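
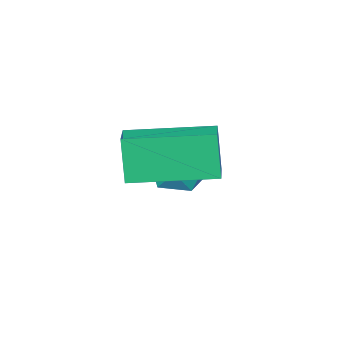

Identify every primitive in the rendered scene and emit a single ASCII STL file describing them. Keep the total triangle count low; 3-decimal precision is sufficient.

solid 
facet normal 0.326 0.944 0.045
outer loop
vertex -2.395 -1.341 1.16
vertex -2.772 -1.246 1.894
vertex -1.988 -1.515 1.862
endloop
endfacet
facet normal 0.782 0.534 -0.321
outer loop
vertex -2.395 -1.341 1.16
vertex -1.988 -1.515 1.862
vertex -1.915 -2.017 1.204
endloop
endfacet
facet normal 0.427 0.247 -0.870
outer loop
vertex -2.395 -1.341 1.16
vertex -1.915 -2.017 1.204
vertex -2.655 -2.057 0.829
endloop
endfacet
facet normal -0.246 0.479 -0.843
outer loop
vertex -2.395 -1.341 1.16
vertex -2.655 -2.057 0.829
vertex -3.185 -1.58 1.255
endloop
endfacet
facet normal -0.309 0.910 -0.276
outer loop
vertex -2.395 -1.341 1.16
vertex -3.185 -1.58 1.255
vertex -2.772 -1.246 1.894
endloop
endfacet
facet normal 0.994 0.005 0.107
outer loop
vertex -1.915 -2.017 1.204
vertex -1.988 -1.515 1.862
vertex -1.995 -2.34 1.965
endloop
endfacet
facet normal 0.257 0.667 0.700
outer loop
vertex -1.988 -1.515 1.862
vertex -2.772 -1.246 1.894
vertex -2.525 -1.863 2.391
endloop
endfacet
facet normal -0.771 0.612 0.179
outer loop
vertex -2.772 -1.246 1.894
vertex -3.185 -1.58 1.255
vertex -3.265 -1.903 2.016
endloop
endfacet
facet normal -0.670 -0.086 -0.737
outer loop
vertex -3.185 -1.58 1.255
vertex -2.655 -2.057 0.829
vertex -3.192 -2.405 1.358
endloop
endfacet
facet normal 0.421 -0.461 -0.781
outer loop
vertex -2.655 -2.057 0.829
vertex -1.915 -2.017 1.204
vertex -2.408 -2.674 1.326
endloop
endfacet
facet normal 0.246 -0.479 0.843
outer loop
vertex -2.785 -2.579 2.06
vertex -1.995 -2.34 1.965
vertex -2.525 -1.863 2.391
endloop
endfacet
facet normal -0.427 -0.247 0.870
outer loop
vertex -2.785 -2.579 2.06
vertex -2.525 -1.863 2.391
vertex -3.265 -1.903 2.016
endloop
endfacet
facet normal -0.782 -0.534 0.321
outer loop
vertex -2.785 -2.579 2.06
vertex -3.265 -1.903 2.016
vertex -3.192 -2.405 1.358
endloop
endfacet
facet normal -0.326 -0.944 -0.045
outer loop
vertex -2.785 -2.579 2.06
vertex -3.192 -2.405 1.358
vertex -2.408 -2.674 1.326
endloop
endfacet
facet normal 0.309 -0.910 0.276
outer loop
vertex -2.785 -2.579 2.06
vertex -2.408 -2.674 1.326
vertex -1.995 -2.34 1.965
endloop
endfacet
facet normal 0.670 0.086 0.737
outer loop
vertex -2.525 -1.863 2.391
vertex -1.995 -2.34 1.965
vertex -1.988 -1.515 1.862
endloop
endfacet
facet normal -0.421 0.461 0.781
outer loop
vertex -3.265 -1.903 2.016
vertex -2.525 -1.863 2.391
vertex -2.772 -1.246 1.894
endloop
endfacet
facet normal -0.994 -0.005 -0.107
outer loop
vertex -3.192 -2.405 1.358
vertex -3.265 -1.903 2.016
vertex -3.185 -1.58 1.255
endloop
endfacet
facet normal -0.257 -0.667 -0.700
outer loop
vertex -2.408 -2.674 1.326
vertex -3.192 -2.405 1.358
vertex -2.655 -2.057 0.829
endloop
endfacet
facet normal 0.771 -0.612 -0.179
outer loop
vertex -1.995 -2.34 1.965
vertex -2.408 -2.674 1.326
vertex -1.915 -2.017 1.204
endloop
endfacet
facet normal -0.684 0.726 0.077
outer loop
vertex -1.583 0.234 4.429
vertex -0.985 0.777 4.619
vertex -1.432 0.51 3.167
endloop
endfacet
facet normal -0.720 -0.655 -0.229
outer loop
vertex 0.045 -1.057 3.001
vertex -1.583 0.234 4.429
vertex -1.432 0.51 3.167
endloop
endfacet
facet normal -0.684 0.726 0.077
outer loop
vertex -1.432 0.51 3.167
vertex -0.985 0.777 4.619
vertex -0.834 1.053 3.358
endloop
endfacet
facet normal 0.117 0.213 -0.970
outer loop
vertex -0.834 1.053 3.358
vertex 0.045 -1.057 3.001
vertex -1.432 0.51 3.167
endloop
endfacet
facet normal -0.116 -0.212 0.970
outer loop
vertex -1.583 0.234 4.429
vertex 0.492 -0.79 4.453
vertex -0.985 0.777 4.619
endloop
endfacet
facet normal -0.720 -0.655 -0.230
outer loop
vertex -0.106 -1.333 4.262
vertex -1.583 0.234 4.429
vertex 0.045 -1.057 3.001
endloop
endfacet
facet normal -0.116 -0.213 0.970
outer loop
vertex -0.106 -1.333 4.262
vertex 0.492 -0.79 4.453
vertex -1.583 0.234 4.429
endloop
endfacet
facet normal 0.720 0.655 0.230
outer loop
vertex -0.985 0.777 4.619
vertex 0.492 -0.79 4.453
vertex -0.834 1.053 3.358
endloop
endfacet
facet normal 0.116 0.212 -0.970
outer loop
vertex 0.643 -0.514 3.191
vertex 0.045 -1.057 3.001
vertex -0.834 1.053 3.358
endloop
endfacet
facet normal 0.720 0.655 0.229
outer loop
vertex -0.834 1.053 3.358
vertex 0.492 -0.79 4.453
vertex 0.643 -0.514 3.191
endloop
endfacet
facet normal 0.684 -0.726 -0.077
outer loop
vertex 0.643 -0.514 3.191
vertex -0.106 -1.333 4.262
vertex 0.045 -1.057 3.001
endloop
endfacet
facet normal 0.684 -0.726 -0.077
outer loop
vertex 0.492 -0.79 4.453
vertex -0.106 -1.333 4.262
vertex 0.643 -0.514 3.191
endloop
endfacet

endsolid


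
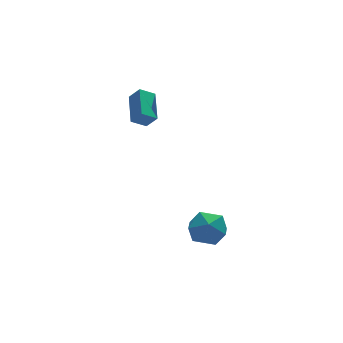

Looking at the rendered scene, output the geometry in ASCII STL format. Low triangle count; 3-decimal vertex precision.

solid 
facet normal -0.442 0.457 -0.772
outer loop
vertex 0.465 3.08 3.417
vertex 1.266 3.004 2.913
vertex -0.097 1.441 2.769
endloop
endfacet
facet normal -0.844 0.080 0.530
outer loop
vertex 0.314 1.016 3.487
vertex 0.465 3.08 3.417
vertex -0.097 1.441 2.769
endloop
endfacet
facet normal -0.442 0.457 -0.772
outer loop
vertex -0.097 1.441 2.769
vertex 1.266 3.004 2.913
vertex 0.704 1.365 2.265
endloop
endfacet
facet normal -0.304 -0.886 -0.350
outer loop
vertex 0.704 1.365 2.265
vertex 0.314 1.016 3.487
vertex -0.097 1.441 2.769
endloop
endfacet
facet normal 0.304 0.886 0.350
outer loop
vertex 0.465 3.08 3.417
vertex 1.677 2.579 3.631
vertex 1.266 3.004 2.913
endloop
endfacet
facet normal -0.844 0.080 0.530
outer loop
vertex 0.876 2.655 4.135
vertex 0.465 3.08 3.417
vertex 0.314 1.016 3.487
endloop
endfacet
facet normal 0.304 0.886 0.350
outer loop
vertex 0.876 2.655 4.135
vertex 1.677 2.579 3.631
vertex 0.465 3.08 3.417
endloop
endfacet
facet normal 0.844 -0.080 -0.530
outer loop
vertex 1.266 3.004 2.913
vertex 1.677 2.579 3.631
vertex 0.704 1.365 2.265
endloop
endfacet
facet normal -0.304 -0.886 -0.350
outer loop
vertex 1.115 0.94 2.983
vertex 0.314 1.016 3.487
vertex 0.704 1.365 2.265
endloop
endfacet
facet normal 0.844 -0.080 -0.530
outer loop
vertex 0.704 1.365 2.265
vertex 1.677 2.579 3.631
vertex 1.115 0.94 2.983
endloop
endfacet
facet normal 0.442 -0.457 0.772
outer loop
vertex 1.115 0.94 2.983
vertex 0.876 2.655 4.135
vertex 0.314 1.016 3.487
endloop
endfacet
facet normal 0.442 -0.457 0.772
outer loop
vertex 1.677 2.579 3.631
vertex 0.876 2.655 4.135
vertex 1.115 0.94 2.983
endloop
endfacet
facet normal 0.096 0.961 -0.260
outer loop
vertex 2.527 -1.91 -4.025
vertex 1.755 -1.618 -3.23
vertex 2.868 -1.656 -2.96
endloop
endfacet
facet normal 0.705 0.605 -0.370
outer loop
vertex 2.527 -1.91 -4.025
vertex 2.868 -1.656 -2.96
vertex 3.337 -2.542 -3.516
endloop
endfacet
facet normal 0.569 0.069 -0.820
outer loop
vertex 2.527 -1.91 -4.025
vertex 3.337 -2.542 -3.516
vertex 2.514 -3.051 -4.13
endloop
endfacet
facet normal -0.125 0.092 -0.988
outer loop
vertex 2.527 -1.91 -4.025
vertex 2.514 -3.051 -4.13
vertex 1.536 -2.48 -3.953
endloop
endfacet
facet normal -0.417 0.644 -0.641
outer loop
vertex 2.527 -1.91 -4.025
vertex 1.536 -2.48 -3.953
vertex 1.755 -1.618 -3.23
endloop
endfacet
facet normal 0.912 0.324 0.253
outer loop
vertex 3.337 -2.542 -3.516
vertex 2.868 -1.656 -2.96
vertex 3.064 -2.64 -2.407
endloop
endfacet
facet normal -0.074 0.900 0.430
outer loop
vertex 2.868 -1.656 -2.96
vertex 1.755 -1.618 -3.23
vertex 2.086 -2.069 -2.23
endloop
endfacet
facet normal -0.903 0.387 -0.188
outer loop
vertex 1.755 -1.618 -3.23
vertex 1.536 -2.48 -3.953
vertex 1.263 -2.578 -2.844
endloop
endfacet
facet normal -0.431 -0.506 -0.747
outer loop
vertex 1.536 -2.48 -3.953
vertex 2.514 -3.051 -4.13
vertex 1.732 -3.464 -3.4
endloop
endfacet
facet normal 0.691 -0.545 -0.475
outer loop
vertex 2.514 -3.051 -4.13
vertex 3.337 -2.542 -3.516
vertex 2.845 -3.502 -3.13
endloop
endfacet
facet normal 0.125 -0.092 0.988
outer loop
vertex 2.073 -3.21 -2.335
vertex 3.064 -2.64 -2.407
vertex 2.086 -2.069 -2.23
endloop
endfacet
facet normal -0.569 -0.069 0.820
outer loop
vertex 2.073 -3.21 -2.335
vertex 2.086 -2.069 -2.23
vertex 1.263 -2.578 -2.844
endloop
endfacet
facet normal -0.705 -0.605 0.370
outer loop
vertex 2.073 -3.21 -2.335
vertex 1.263 -2.578 -2.844
vertex 1.732 -3.464 -3.4
endloop
endfacet
facet normal -0.096 -0.961 0.260
outer loop
vertex 2.073 -3.21 -2.335
vertex 1.732 -3.464 -3.4
vertex 2.845 -3.502 -3.13
endloop
endfacet
facet normal 0.417 -0.644 0.641
outer loop
vertex 2.073 -3.21 -2.335
vertex 2.845 -3.502 -3.13
vertex 3.064 -2.64 -2.407
endloop
endfacet
facet normal 0.431 0.506 0.747
outer loop
vertex 2.086 -2.069 -2.23
vertex 3.064 -2.64 -2.407
vertex 2.868 -1.656 -2.96
endloop
endfacet
facet normal -0.691 0.545 0.475
outer loop
vertex 1.263 -2.578 -2.844
vertex 2.086 -2.069 -2.23
vertex 1.755 -1.618 -3.23
endloop
endfacet
facet normal -0.912 -0.324 -0.253
outer loop
vertex 1.732 -3.464 -3.4
vertex 1.263 -2.578 -2.844
vertex 1.536 -2.48 -3.953
endloop
endfacet
facet normal 0.074 -0.900 -0.430
outer loop
vertex 2.845 -3.502 -3.13
vertex 1.732 -3.464 -3.4
vertex 2.514 -3.051 -4.13
endloop
endfacet
facet normal 0.903 -0.387 0.188
outer loop
vertex 3.064 -2.64 -2.407
vertex 2.845 -3.502 -3.13
vertex 3.337 -2.542 -3.516
endloop
endfacet

endsolid


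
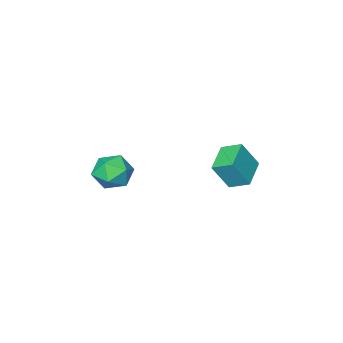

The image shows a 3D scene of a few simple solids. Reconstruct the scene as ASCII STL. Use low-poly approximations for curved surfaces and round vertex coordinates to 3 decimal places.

solid 
facet normal 0.456 0.666 -0.591
outer loop
vertex 0.635 -3.82 -1.459
vertex -0.017 -3.109 -1.161
vertex 0.844 -3.248 -0.654
endloop
endfacet
facet normal 0.917 0.172 -0.360
outer loop
vertex 0.635 -3.82 -1.459
vertex 0.844 -3.248 -0.654
vertex 1.038 -4.238 -0.634
endloop
endfacet
facet normal 0.677 -0.468 -0.568
outer loop
vertex 0.635 -3.82 -1.459
vertex 1.038 -4.238 -0.634
vertex 0.296 -4.712 -1.128
endloop
endfacet
facet normal 0.068 -0.370 -0.927
outer loop
vertex 0.635 -3.82 -1.459
vertex 0.296 -4.712 -1.128
vertex -0.356 -4.014 -1.454
endloop
endfacet
facet normal -0.069 0.331 -0.941
outer loop
vertex 0.635 -3.82 -1.459
vertex -0.356 -4.014 -1.454
vertex -0.017 -3.109 -1.161
endloop
endfacet
facet normal 0.917 0.187 0.352
outer loop
vertex 1.038 -4.238 -0.634
vertex 0.844 -3.248 -0.654
vertex 0.636 -3.786 0.174
endloop
endfacet
facet normal 0.171 0.985 -0.021
outer loop
vertex 0.844 -3.248 -0.654
vertex -0.017 -3.109 -1.161
vertex -0.016 -3.088 -0.152
endloop
endfacet
facet normal -0.678 0.444 -0.586
outer loop
vertex -0.017 -3.109 -1.161
vertex -0.356 -4.014 -1.454
vertex -0.758 -3.562 -0.646
endloop
endfacet
facet normal -0.457 -0.689 -0.563
outer loop
vertex -0.356 -4.014 -1.454
vertex 0.296 -4.712 -1.128
vertex -0.564 -4.552 -0.626
endloop
endfacet
facet normal 0.530 -0.848 0.017
outer loop
vertex 0.296 -4.712 -1.128
vertex 1.038 -4.238 -0.634
vertex 0.297 -4.691 -0.119
endloop
endfacet
facet normal -0.068 0.370 0.927
outer loop
vertex -0.355 -3.98 0.179
vertex 0.636 -3.786 0.174
vertex -0.016 -3.088 -0.152
endloop
endfacet
facet normal -0.677 0.468 0.568
outer loop
vertex -0.355 -3.98 0.179
vertex -0.016 -3.088 -0.152
vertex -0.758 -3.562 -0.646
endloop
endfacet
facet normal -0.917 -0.172 0.360
outer loop
vertex -0.355 -3.98 0.179
vertex -0.758 -3.562 -0.646
vertex -0.564 -4.552 -0.626
endloop
endfacet
facet normal -0.456 -0.666 0.591
outer loop
vertex -0.355 -3.98 0.179
vertex -0.564 -4.552 -0.626
vertex 0.297 -4.691 -0.119
endloop
endfacet
facet normal 0.069 -0.331 0.941
outer loop
vertex -0.355 -3.98 0.179
vertex 0.297 -4.691 -0.119
vertex 0.636 -3.786 0.174
endloop
endfacet
facet normal 0.457 0.689 0.563
outer loop
vertex -0.016 -3.088 -0.152
vertex 0.636 -3.786 0.174
vertex 0.844 -3.248 -0.654
endloop
endfacet
facet normal -0.530 0.848 -0.017
outer loop
vertex -0.758 -3.562 -0.646
vertex -0.016 -3.088 -0.152
vertex -0.017 -3.109 -1.161
endloop
endfacet
facet normal -0.917 -0.187 -0.352
outer loop
vertex -0.564 -4.552 -0.626
vertex -0.758 -3.562 -0.646
vertex -0.356 -4.014 -1.454
endloop
endfacet
facet normal -0.171 -0.985 0.021
outer loop
vertex 0.297 -4.691 -0.119
vertex -0.564 -4.552 -0.626
vertex 0.296 -4.712 -1.128
endloop
endfacet
facet normal 0.678 -0.444 0.586
outer loop
vertex 0.636 -3.786 0.174
vertex 0.297 -4.691 -0.119
vertex 1.038 -4.238 -0.634
endloop
endfacet
facet normal -0.783 -0.560 0.271
outer loop
vertex -2.381 0.382 2.113
vertex -2.812 1.196 2.55
vertex -3.051 0.706 0.845
endloop
endfacet
facet normal 0.424 -0.798 -0.428
outer loop
vertex -1.908 1.524 0.45
vertex -2.381 0.382 2.113
vertex -3.051 0.706 0.845
endloop
endfacet
facet normal -0.783 -0.560 0.271
outer loop
vertex -3.051 0.706 0.845
vertex -2.812 1.196 2.55
vertex -3.483 1.521 1.282
endloop
endfacet
facet normal -0.456 0.221 -0.862
outer loop
vertex -3.483 1.521 1.282
vertex -1.908 1.524 0.45
vertex -3.051 0.706 0.845
endloop
endfacet
facet normal 0.456 -0.221 0.862
outer loop
vertex -2.381 0.382 2.113
vertex -1.669 2.014 2.155
vertex -2.812 1.196 2.55
endloop
endfacet
facet normal 0.423 -0.799 -0.428
outer loop
vertex -1.237 1.199 1.718
vertex -2.381 0.382 2.113
vertex -1.908 1.524 0.45
endloop
endfacet
facet normal 0.456 -0.221 0.862
outer loop
vertex -1.237 1.199 1.718
vertex -1.669 2.014 2.155
vertex -2.381 0.382 2.113
endloop
endfacet
facet normal -0.423 0.798 0.429
outer loop
vertex -2.812 1.196 2.55
vertex -1.669 2.014 2.155
vertex -3.483 1.521 1.282
endloop
endfacet
facet normal -0.456 0.221 -0.862
outer loop
vertex -2.339 2.338 0.887
vertex -1.908 1.524 0.45
vertex -3.483 1.521 1.282
endloop
endfacet
facet normal -0.423 0.799 0.428
outer loop
vertex -3.483 1.521 1.282
vertex -1.669 2.014 2.155
vertex -2.339 2.338 0.887
endloop
endfacet
facet normal 0.783 0.560 -0.271
outer loop
vertex -2.339 2.338 0.887
vertex -1.237 1.199 1.718
vertex -1.908 1.524 0.45
endloop
endfacet
facet normal 0.783 0.560 -0.271
outer loop
vertex -1.669 2.014 2.155
vertex -1.237 1.199 1.718
vertex -2.339 2.338 0.887
endloop
endfacet

endsolid


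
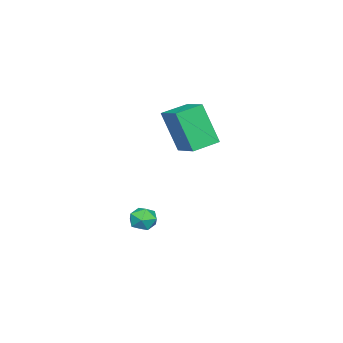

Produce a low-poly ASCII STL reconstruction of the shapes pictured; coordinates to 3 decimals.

solid 
facet normal 0.407 0.654 0.638
outer loop
vertex 3.242 0.282 -1.48
vertex 3.258 -0.207 -0.989
vertex 3.799 -0.127 -1.416
endloop
endfacet
facet normal 0.594 0.804 -0.033
outer loop
vertex 3.242 0.282 -1.48
vertex 3.799 -0.127 -1.416
vertex 3.553 0.029 -2.046
endloop
endfacet
facet normal -0.002 0.913 -0.409
outer loop
vertex 3.242 0.282 -1.48
vertex 3.553 0.029 -2.046
vertex 2.861 0.044 -2.009
endloop
endfacet
facet normal -0.558 0.829 0.029
outer loop
vertex 3.242 0.282 -1.48
vertex 2.861 0.044 -2.009
vertex 2.678 -0.102 -1.355
endloop
endfacet
facet normal -0.306 0.670 0.677
outer loop
vertex 3.242 0.282 -1.48
vertex 2.678 -0.102 -1.355
vertex 3.258 -0.207 -0.989
endloop
endfacet
facet normal 0.924 0.232 -0.303
outer loop
vertex 3.553 0.029 -2.046
vertex 3.799 -0.127 -1.416
vertex 3.762 -0.618 -1.905
endloop
endfacet
facet normal 0.621 -0.011 0.784
outer loop
vertex 3.799 -0.127 -1.416
vertex 3.258 -0.207 -0.989
vertex 3.579 -0.764 -1.251
endloop
endfacet
facet normal -0.532 0.013 0.847
outer loop
vertex 3.258 -0.207 -0.989
vertex 2.678 -0.102 -1.355
vertex 2.887 -0.749 -1.214
endloop
endfacet
facet normal -0.941 0.272 -0.202
outer loop
vertex 2.678 -0.102 -1.355
vertex 2.861 0.044 -2.009
vertex 2.641 -0.593 -1.844
endloop
endfacet
facet normal -0.040 0.406 -0.913
outer loop
vertex 2.861 0.044 -2.009
vertex 3.553 0.029 -2.046
vertex 3.182 -0.513 -2.271
endloop
endfacet
facet normal 0.558 -0.829 -0.029
outer loop
vertex 3.198 -1.002 -1.78
vertex 3.762 -0.618 -1.905
vertex 3.579 -0.764 -1.251
endloop
endfacet
facet normal 0.002 -0.913 0.409
outer loop
vertex 3.198 -1.002 -1.78
vertex 3.579 -0.764 -1.251
vertex 2.887 -0.749 -1.214
endloop
endfacet
facet normal -0.594 -0.804 0.033
outer loop
vertex 3.198 -1.002 -1.78
vertex 2.887 -0.749 -1.214
vertex 2.641 -0.593 -1.844
endloop
endfacet
facet normal -0.407 -0.654 -0.638
outer loop
vertex 3.198 -1.002 -1.78
vertex 2.641 -0.593 -1.844
vertex 3.182 -0.513 -2.271
endloop
endfacet
facet normal 0.306 -0.670 -0.677
outer loop
vertex 3.198 -1.002 -1.78
vertex 3.182 -0.513 -2.271
vertex 3.762 -0.618 -1.905
endloop
endfacet
facet normal 0.941 -0.272 0.202
outer loop
vertex 3.579 -0.764 -1.251
vertex 3.762 -0.618 -1.905
vertex 3.799 -0.127 -1.416
endloop
endfacet
facet normal 0.040 -0.406 0.913
outer loop
vertex 2.887 -0.749 -1.214
vertex 3.579 -0.764 -1.251
vertex 3.258 -0.207 -0.989
endloop
endfacet
facet normal -0.924 -0.232 0.303
outer loop
vertex 2.641 -0.593 -1.844
vertex 2.887 -0.749 -1.214
vertex 2.678 -0.102 -1.355
endloop
endfacet
facet normal -0.621 0.011 -0.784
outer loop
vertex 3.182 -0.513 -2.271
vertex 2.641 -0.593 -1.844
vertex 2.861 0.044 -2.009
endloop
endfacet
facet normal 0.532 -0.013 -0.847
outer loop
vertex 3.762 -0.618 -1.905
vertex 3.182 -0.513 -2.271
vertex 3.553 0.029 -2.046
endloop
endfacet
facet normal -0.827 0.527 0.199
outer loop
vertex 0.579 0.347 4.187
vertex 1.411 1.466 4.683
vertex 0.635 1.179 2.216
endloop
endfacet
facet normal -0.563 -0.756 -0.335
outer loop
vertex 1.709 0.494 1.957
vertex 0.579 0.347 4.187
vertex 0.635 1.179 2.216
endloop
endfacet
facet normal -0.827 0.527 0.199
outer loop
vertex 0.635 1.179 2.216
vertex 1.411 1.466 4.683
vertex 1.467 2.298 2.712
endloop
endfacet
facet normal 0.026 0.389 -0.921
outer loop
vertex 1.467 2.298 2.712
vertex 1.709 0.494 1.957
vertex 0.635 1.179 2.216
endloop
endfacet
facet normal -0.026 -0.389 0.921
outer loop
vertex 0.579 0.347 4.187
vertex 2.485 0.781 4.424
vertex 1.411 1.466 4.683
endloop
endfacet
facet normal -0.563 -0.756 -0.335
outer loop
vertex 1.653 -0.338 3.928
vertex 0.579 0.347 4.187
vertex 1.709 0.494 1.957
endloop
endfacet
facet normal -0.026 -0.389 0.921
outer loop
vertex 1.653 -0.338 3.928
vertex 2.485 0.781 4.424
vertex 0.579 0.347 4.187
endloop
endfacet
facet normal 0.563 0.756 0.335
outer loop
vertex 1.411 1.466 4.683
vertex 2.485 0.781 4.424
vertex 1.467 2.298 2.712
endloop
endfacet
facet normal 0.026 0.389 -0.921
outer loop
vertex 2.541 1.613 2.453
vertex 1.709 0.494 1.957
vertex 1.467 2.298 2.712
endloop
endfacet
facet normal 0.563 0.756 0.335
outer loop
vertex 1.467 2.298 2.712
vertex 2.485 0.781 4.424
vertex 2.541 1.613 2.453
endloop
endfacet
facet normal 0.827 -0.527 -0.199
outer loop
vertex 2.541 1.613 2.453
vertex 1.653 -0.338 3.928
vertex 1.709 0.494 1.957
endloop
endfacet
facet normal 0.827 -0.527 -0.199
outer loop
vertex 2.485 0.781 4.424
vertex 1.653 -0.338 3.928
vertex 2.541 1.613 2.453
endloop
endfacet

endsolid


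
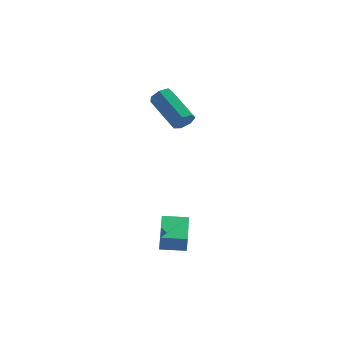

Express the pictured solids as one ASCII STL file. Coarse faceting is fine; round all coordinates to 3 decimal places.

solid 
facet normal 0.455 -0.774 -0.440
outer loop
vertex 1.447 2.006 3.297
vertex 1.096 2.087 2.792
vertex 1.648 2.337 2.923
endloop
endfacet
facet normal 0.808 0.153 0.570
outer loop
vertex 1.447 2.006 3.297
vertex 1.648 2.337 2.923
vertex 0.474 3.653 4.234
endloop
endfacet
facet normal 0.808 0.153 0.570
outer loop
vertex 0.474 3.653 4.234
vertex 1.648 2.337 2.923
vertex 0.675 3.984 3.86
endloop
endfacet
facet normal -0.457 0.773 0.439
outer loop
vertex 0.474 3.653 4.234
vertex 0.675 3.984 3.86
vertex 0.124 3.733 3.728
endloop
endfacet
facet normal 0.455 -0.774 -0.441
outer loop
vertex 1.648 2.337 2.923
vertex 1.096 2.087 2.792
vertex 1.434 2.48 2.451
endloop
endfacet
facet normal 0.796 0.576 -0.186
outer loop
vertex 1.648 2.337 2.923
vertex 1.434 2.48 2.451
vertex 0.675 3.984 3.86
endloop
endfacet
facet normal 0.796 0.576 -0.186
outer loop
vertex 0.675 3.984 3.86
vertex 1.434 2.48 2.451
vertex 0.461 4.127 3.388
endloop
endfacet
facet normal -0.457 0.772 0.441
outer loop
vertex 0.675 3.984 3.86
vertex 0.461 4.127 3.388
vertex 0.124 3.733 3.728
endloop
endfacet
facet normal 0.456 -0.774 -0.439
outer loop
vertex 1.434 2.48 2.451
vertex 1.096 2.087 2.792
vertex 0.965 2.326 2.235
endloop
endfacet
facet normal 0.184 0.566 -0.804
outer loop
vertex 1.434 2.48 2.451
vertex 0.965 2.326 2.235
vertex 0.461 4.127 3.388
endloop
endfacet
facet normal 0.184 0.566 -0.804
outer loop
vertex 0.461 4.127 3.388
vertex 0.965 2.326 2.235
vertex -0.008 3.973 3.172
endloop
endfacet
facet normal -0.457 0.772 0.442
outer loop
vertex 0.461 4.127 3.388
vertex -0.008 3.973 3.172
vertex 0.124 3.733 3.728
endloop
endfacet
facet normal 0.458 -0.773 -0.439
outer loop
vertex 0.965 2.326 2.235
vertex 1.096 2.087 2.792
vertex 0.596 1.992 2.438
endloop
endfacet
facet normal -0.565 0.129 -0.815
outer loop
vertex 0.965 2.326 2.235
vertex 0.596 1.992 2.438
vertex -0.008 3.973 3.172
endloop
endfacet
facet normal -0.565 0.129 -0.815
outer loop
vertex -0.008 3.973 3.172
vertex 0.596 1.992 2.438
vertex -0.377 3.639 3.375
endloop
endfacet
facet normal -0.456 0.772 0.442
outer loop
vertex -0.008 3.973 3.172
vertex -0.377 3.639 3.375
vertex 0.124 3.733 3.728
endloop
endfacet
facet normal 0.458 -0.773 -0.439
outer loop
vertex 0.596 1.992 2.438
vertex 1.096 2.087 2.792
vertex 0.603 1.729 2.908
endloop
endfacet
facet normal -0.889 -0.404 -0.213
outer loop
vertex 0.596 1.992 2.438
vertex 0.603 1.729 2.908
vertex -0.377 3.639 3.375
endloop
endfacet
facet normal -0.889 -0.404 -0.213
outer loop
vertex -0.377 3.639 3.375
vertex 0.603 1.729 2.908
vertex -0.37 3.376 3.845
endloop
endfacet
facet normal -0.455 0.774 0.440
outer loop
vertex -0.377 3.639 3.375
vertex -0.37 3.376 3.845
vertex 0.124 3.733 3.728
endloop
endfacet
facet normal 0.458 -0.773 -0.440
outer loop
vertex 0.603 1.729 2.908
vertex 1.096 2.087 2.792
vertex 0.982 1.736 3.29
endloop
endfacet
facet normal -0.543 -0.634 0.550
outer loop
vertex 0.603 1.729 2.908
vertex 0.982 1.736 3.29
vertex -0.37 3.376 3.845
endloop
endfacet
facet normal -0.543 -0.634 0.550
outer loop
vertex -0.37 3.376 3.845
vertex 0.982 1.736 3.29
vertex 0.009 3.383 4.227
endloop
endfacet
facet normal -0.456 0.775 0.438
outer loop
vertex -0.37 3.376 3.845
vertex 0.009 3.383 4.227
vertex 0.124 3.733 3.728
endloop
endfacet
facet normal 0.456 -0.773 -0.441
outer loop
vertex 0.982 1.736 3.29
vertex 1.096 2.087 2.792
vertex 1.447 2.006 3.297
endloop
endfacet
facet normal 0.211 -0.386 0.898
outer loop
vertex 0.982 1.736 3.29
vertex 1.447 2.006 3.297
vertex 0.009 3.383 4.227
endloop
endfacet
facet normal 0.211 -0.386 0.898
outer loop
vertex 0.009 3.383 4.227
vertex 1.447 2.006 3.297
vertex 0.474 3.653 4.234
endloop
endfacet
facet normal -0.456 0.775 0.438
outer loop
vertex 0.009 3.383 4.227
vertex 0.474 3.653 4.234
vertex 0.124 3.733 3.728
endloop
endfacet
facet normal -0.991 0.116 0.059
outer loop
vertex -0.357 -1.704 -2.702
vertex -0.125 0.144 -2.444
vertex -0.394 -1.576 -3.582
endloop
endfacet
facet normal -0.124 -0.983 -0.138
outer loop
vertex 0.865 -1.724 -3.656
vertex -0.357 -1.704 -2.702
vertex -0.394 -1.576 -3.582
endloop
endfacet
facet normal -0.991 0.116 0.059
outer loop
vertex -0.394 -1.576 -3.582
vertex -0.125 0.144 -2.444
vertex -0.162 0.272 -3.324
endloop
endfacet
facet normal -0.041 0.143 -0.989
outer loop
vertex -0.162 0.272 -3.324
vertex 0.865 -1.724 -3.656
vertex -0.394 -1.576 -3.582
endloop
endfacet
facet normal 0.041 -0.143 0.989
outer loop
vertex -0.357 -1.704 -2.702
vertex 1.134 -0.004 -2.518
vertex -0.125 0.144 -2.444
endloop
endfacet
facet normal -0.124 -0.983 -0.138
outer loop
vertex 0.902 -1.852 -2.776
vertex -0.357 -1.704 -2.702
vertex 0.865 -1.724 -3.656
endloop
endfacet
facet normal 0.041 -0.143 0.989
outer loop
vertex 0.902 -1.852 -2.776
vertex 1.134 -0.004 -2.518
vertex -0.357 -1.704 -2.702
endloop
endfacet
facet normal 0.124 0.983 0.138
outer loop
vertex -0.125 0.144 -2.444
vertex 1.134 -0.004 -2.518
vertex -0.162 0.272 -3.324
endloop
endfacet
facet normal -0.041 0.143 -0.989
outer loop
vertex 1.097 0.124 -3.398
vertex 0.865 -1.724 -3.656
vertex -0.162 0.272 -3.324
endloop
endfacet
facet normal 0.124 0.983 0.138
outer loop
vertex -0.162 0.272 -3.324
vertex 1.134 -0.004 -2.518
vertex 1.097 0.124 -3.398
endloop
endfacet
facet normal 0.991 -0.116 -0.059
outer loop
vertex 1.097 0.124 -3.398
vertex 0.902 -1.852 -2.776
vertex 0.865 -1.724 -3.656
endloop
endfacet
facet normal 0.991 -0.116 -0.059
outer loop
vertex 1.134 -0.004 -2.518
vertex 0.902 -1.852 -2.776
vertex 1.097 0.124 -3.398
endloop
endfacet

endsolid


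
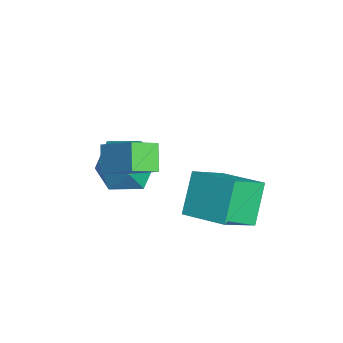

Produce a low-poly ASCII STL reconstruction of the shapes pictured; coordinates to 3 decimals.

solid 
facet normal -0.741 0.244 0.626
outer loop
vertex -1.713 -0.909 -0.006
vertex -0.729 -0.136 0.858
vertex -1.933 0.107 -0.663
endloop
endfacet
facet normal -0.648 -0.508 -0.568
outer loop
vertex -1.111 -0.164 -1.358
vertex -1.713 -0.909 -0.006
vertex -1.933 0.107 -0.663
endloop
endfacet
facet normal -0.741 0.244 0.626
outer loop
vertex -1.933 0.107 -0.663
vertex -0.729 -0.136 0.858
vertex -0.95 0.88 0.2
endloop
endfacet
facet normal -0.180 0.826 -0.535
outer loop
vertex -0.95 0.88 0.2
vertex -1.111 -0.164 -1.358
vertex -1.933 0.107 -0.663
endloop
endfacet
facet normal 0.180 -0.826 0.534
outer loop
vertex -1.713 -0.909 -0.006
vertex 0.093 -0.407 0.163
vertex -0.729 -0.136 0.858
endloop
endfacet
facet normal -0.647 -0.509 -0.568
outer loop
vertex -0.89 -1.18 -0.7
vertex -1.713 -0.909 -0.006
vertex -1.111 -0.164 -1.358
endloop
endfacet
facet normal 0.179 -0.826 0.535
outer loop
vertex -0.89 -1.18 -0.7
vertex 0.093 -0.407 0.163
vertex -1.713 -0.909 -0.006
endloop
endfacet
facet normal 0.648 0.508 0.568
outer loop
vertex -0.729 -0.136 0.858
vertex 0.093 -0.407 0.163
vertex -0.95 0.88 0.2
endloop
endfacet
facet normal -0.179 0.826 -0.535
outer loop
vertex -0.127 0.609 -0.494
vertex -1.111 -0.164 -1.358
vertex -0.95 0.88 0.2
endloop
endfacet
facet normal 0.647 0.508 0.569
outer loop
vertex -0.95 0.88 0.2
vertex 0.093 -0.407 0.163
vertex -0.127 0.609 -0.494
endloop
endfacet
facet normal 0.741 -0.244 -0.626
outer loop
vertex -0.127 0.609 -0.494
vertex -0.89 -1.18 -0.7
vertex -1.111 -0.164 -1.358
endloop
endfacet
facet normal 0.741 -0.244 -0.626
outer loop
vertex 0.093 -0.407 0.163
vertex -0.89 -1.18 -0.7
vertex -0.127 0.609 -0.494
endloop
endfacet
facet normal 0.569 0.327 0.755
outer loop
vertex -2.437 1.302 -2.59
vertex -2.964 0.483 -1.838
vertex -1.953 0.178 -2.468
endloop
endfacet
facet normal 0.905 0.404 0.130
outer loop
vertex -2.437 1.302 -2.59
vertex -1.953 0.178 -2.468
vertex -2.025 0.698 -3.58
endloop
endfacet
facet normal 0.500 0.816 -0.290
outer loop
vertex -2.437 1.302 -2.59
vertex -2.025 0.698 -3.58
vertex -3.082 1.326 -3.637
endloop
endfacet
facet normal -0.087 0.993 0.076
outer loop
vertex -2.437 1.302 -2.59
vertex -3.082 1.326 -3.637
vertex -3.662 1.193 -2.561
endloop
endfacet
facet normal -0.044 0.691 0.721
outer loop
vertex -2.437 1.302 -2.59
vertex -3.662 1.193 -2.561
vertex -2.964 0.483 -1.838
endloop
endfacet
facet normal 0.955 -0.240 -0.174
outer loop
vertex -2.025 0.698 -3.58
vertex -1.953 0.178 -2.468
vertex -2.298 -0.493 -3.439
endloop
endfacet
facet normal 0.411 -0.364 0.836
outer loop
vertex -1.953 0.178 -2.468
vertex -2.964 0.483 -1.838
vertex -2.878 -0.626 -2.363
endloop
endfacet
facet normal -0.581 0.226 0.782
outer loop
vertex -2.964 0.483 -1.838
vertex -3.662 1.193 -2.561
vertex -3.935 0.002 -2.42
endloop
endfacet
facet normal -0.650 0.713 -0.262
outer loop
vertex -3.662 1.193 -2.561
vertex -3.082 1.326 -3.637
vertex -4.007 0.522 -3.532
endloop
endfacet
facet normal 0.300 0.427 -0.853
outer loop
vertex -3.082 1.326 -3.637
vertex -2.025 0.698 -3.58
vertex -2.996 0.217 -4.162
endloop
endfacet
facet normal 0.087 -0.993 -0.076
outer loop
vertex -3.523 -0.602 -3.41
vertex -2.298 -0.493 -3.439
vertex -2.878 -0.626 -2.363
endloop
endfacet
facet normal -0.500 -0.816 0.290
outer loop
vertex -3.523 -0.602 -3.41
vertex -2.878 -0.626 -2.363
vertex -3.935 0.002 -2.42
endloop
endfacet
facet normal -0.905 -0.404 -0.130
outer loop
vertex -3.523 -0.602 -3.41
vertex -3.935 0.002 -2.42
vertex -4.007 0.522 -3.532
endloop
endfacet
facet normal -0.569 -0.327 -0.755
outer loop
vertex -3.523 -0.602 -3.41
vertex -4.007 0.522 -3.532
vertex -2.996 0.217 -4.162
endloop
endfacet
facet normal 0.044 -0.691 -0.721
outer loop
vertex -3.523 -0.602 -3.41
vertex -2.996 0.217 -4.162
vertex -2.298 -0.493 -3.439
endloop
endfacet
facet normal 0.650 -0.713 0.262
outer loop
vertex -2.878 -0.626 -2.363
vertex -2.298 -0.493 -3.439
vertex -1.953 0.178 -2.468
endloop
endfacet
facet normal -0.300 -0.427 0.853
outer loop
vertex -3.935 0.002 -2.42
vertex -2.878 -0.626 -2.363
vertex -2.964 0.483 -1.838
endloop
endfacet
facet normal -0.955 0.240 0.174
outer loop
vertex -4.007 0.522 -3.532
vertex -3.935 0.002 -2.42
vertex -3.662 1.193 -2.561
endloop
endfacet
facet normal -0.411 0.364 -0.836
outer loop
vertex -2.996 0.217 -4.162
vertex -4.007 0.522 -3.532
vertex -3.082 1.326 -3.637
endloop
endfacet
facet normal 0.581 -0.226 -0.782
outer loop
vertex -2.298 -0.493 -3.439
vertex -2.996 0.217 -4.162
vertex -2.025 0.698 -3.58
endloop
endfacet
facet normal -0.771 -0.579 -0.264
outer loop
vertex 0.384 1.237 -2.699
vertex -0.579 1.96 -1.471
vertex -0.209 2.605 -3.971
endloop
endfacet
facet normal 0.561 -0.420 -0.713
outer loop
vertex 1.139 3.62 -3.509
vertex 0.384 1.237 -2.699
vertex -0.209 2.605 -3.971
endloop
endfacet
facet normal -0.771 -0.580 -0.264
outer loop
vertex -0.209 2.605 -3.971
vertex -0.579 1.96 -1.471
vertex -1.173 3.328 -2.743
endloop
endfacet
facet normal -0.303 0.698 -0.649
outer loop
vertex -1.173 3.328 -2.743
vertex 1.139 3.62 -3.509
vertex -0.209 2.605 -3.971
endloop
endfacet
facet normal 0.303 -0.698 0.649
outer loop
vertex 0.384 1.237 -2.699
vertex 0.769 2.975 -1.009
vertex -0.579 1.96 -1.471
endloop
endfacet
facet normal 0.561 -0.420 -0.714
outer loop
vertex 1.733 2.252 -2.237
vertex 0.384 1.237 -2.699
vertex 1.139 3.62 -3.509
endloop
endfacet
facet normal 0.303 -0.698 0.649
outer loop
vertex 1.733 2.252 -2.237
vertex 0.769 2.975 -1.009
vertex 0.384 1.237 -2.699
endloop
endfacet
facet normal -0.561 0.420 0.714
outer loop
vertex -0.579 1.96 -1.471
vertex 0.769 2.975 -1.009
vertex -1.173 3.328 -2.743
endloop
endfacet
facet normal -0.303 0.698 -0.649
outer loop
vertex 0.176 4.343 -2.281
vertex 1.139 3.62 -3.509
vertex -1.173 3.328 -2.743
endloop
endfacet
facet normal -0.561 0.420 0.713
outer loop
vertex -1.173 3.328 -2.743
vertex 0.769 2.975 -1.009
vertex 0.176 4.343 -2.281
endloop
endfacet
facet normal 0.771 0.580 0.263
outer loop
vertex 0.176 4.343 -2.281
vertex 1.733 2.252 -2.237
vertex 1.139 3.62 -3.509
endloop
endfacet
facet normal 0.771 0.580 0.264
outer loop
vertex 0.769 2.975 -1.009
vertex 1.733 2.252 -2.237
vertex 0.176 4.343 -2.281
endloop
endfacet

endsolid


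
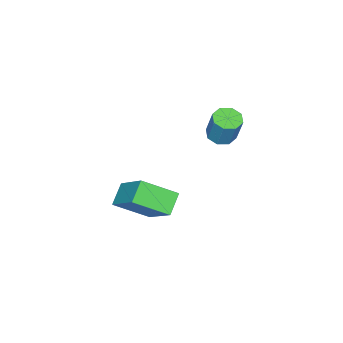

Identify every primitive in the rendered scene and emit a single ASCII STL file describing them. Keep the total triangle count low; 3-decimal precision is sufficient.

solid 
facet normal -0.184 -0.333 -0.925
outer loop
vertex -1.415 2.939 -2.03
vertex -1.924 3.173 -2.013
vertex -1.415 3.342 -2.175
endloop
endfacet
facet normal 0.983 -0.062 -0.172
outer loop
vertex -1.415 2.939 -2.03
vertex -1.415 3.342 -2.175
vertex -1.188 3.352 -0.883
endloop
endfacet
facet normal 0.983 -0.062 -0.172
outer loop
vertex -1.188 3.352 -0.883
vertex -1.415 3.342 -2.175
vertex -1.188 3.755 -1.028
endloop
endfacet
facet normal 0.183 0.333 0.925
outer loop
vertex -1.188 3.352 -0.883
vertex -1.188 3.755 -1.028
vertex -1.696 3.587 -0.867
endloop
endfacet
facet normal -0.184 -0.333 -0.925
outer loop
vertex -1.415 3.342 -2.175
vertex -1.924 3.173 -2.013
vertex -1.712 3.647 -2.226
endloop
endfacet
facet normal 0.698 0.619 -0.361
outer loop
vertex -1.415 3.342 -2.175
vertex -1.712 3.647 -2.226
vertex -1.188 3.755 -1.028
endloop
endfacet
facet normal 0.698 0.619 -0.361
outer loop
vertex -1.188 3.755 -1.028
vertex -1.712 3.647 -2.226
vertex -1.485 4.06 -1.079
endloop
endfacet
facet normal 0.183 0.333 0.925
outer loop
vertex -1.188 3.755 -1.028
vertex -1.485 4.06 -1.079
vertex -1.696 3.587 -0.867
endloop
endfacet
facet normal -0.183 -0.333 -0.925
outer loop
vertex -1.712 3.647 -2.226
vertex -1.924 3.173 -2.013
vertex -2.134 3.674 -2.152
endloop
endfacet
facet normal 0.001 0.941 -0.339
outer loop
vertex -1.712 3.647 -2.226
vertex -2.134 3.674 -2.152
vertex -1.485 4.06 -1.079
endloop
endfacet
facet normal 0.001 0.941 -0.339
outer loop
vertex -1.485 4.06 -1.079
vertex -2.134 3.674 -2.152
vertex -1.906 4.087 -1.005
endloop
endfacet
facet normal 0.184 0.333 0.925
outer loop
vertex -1.485 4.06 -1.079
vertex -1.906 4.087 -1.005
vertex -1.696 3.587 -0.867
endloop
endfacet
facet normal -0.183 -0.333 -0.925
outer loop
vertex -2.134 3.674 -2.152
vertex -1.924 3.173 -2.013
vertex -2.432 3.408 -1.997
endloop
endfacet
facet normal -0.695 0.710 -0.117
outer loop
vertex -2.134 3.674 -2.152
vertex -2.432 3.408 -1.997
vertex -1.906 4.087 -1.005
endloop
endfacet
facet normal -0.694 0.711 -0.119
outer loop
vertex -1.906 4.087 -1.005
vertex -2.432 3.408 -1.997
vertex -2.205 3.821 -0.85
endloop
endfacet
facet normal 0.184 0.332 0.925
outer loop
vertex -1.906 4.087 -1.005
vertex -2.205 3.821 -0.85
vertex -1.696 3.587 -0.867
endloop
endfacet
facet normal -0.183 -0.333 -0.925
outer loop
vertex -2.432 3.408 -1.997
vertex -1.924 3.173 -2.013
vertex -2.432 3.005 -1.852
endloop
endfacet
facet normal -0.983 0.062 0.172
outer loop
vertex -2.432 3.408 -1.997
vertex -2.432 3.005 -1.852
vertex -2.205 3.821 -0.85
endloop
endfacet
facet normal -0.983 0.062 0.172
outer loop
vertex -2.205 3.821 -0.85
vertex -2.432 3.005 -1.852
vertex -2.205 3.418 -0.705
endloop
endfacet
facet normal 0.184 0.333 0.925
outer loop
vertex -2.205 3.821 -0.85
vertex -2.205 3.418 -0.705
vertex -1.696 3.587 -0.867
endloop
endfacet
facet normal -0.183 -0.333 -0.925
outer loop
vertex -2.432 3.005 -1.852
vertex -1.924 3.173 -2.013
vertex -2.135 2.7 -1.801
endloop
endfacet
facet normal -0.698 -0.619 0.361
outer loop
vertex -2.432 3.005 -1.852
vertex -2.135 2.7 -1.801
vertex -2.205 3.418 -0.705
endloop
endfacet
facet normal -0.698 -0.619 0.361
outer loop
vertex -2.205 3.418 -0.705
vertex -2.135 2.7 -1.801
vertex -1.908 3.113 -0.654
endloop
endfacet
facet normal 0.184 0.333 0.925
outer loop
vertex -2.205 3.418 -0.705
vertex -1.908 3.113 -0.654
vertex -1.696 3.587 -0.867
endloop
endfacet
facet normal -0.184 -0.333 -0.925
outer loop
vertex -2.135 2.7 -1.801
vertex -1.924 3.173 -2.013
vertex -1.714 2.673 -1.875
endloop
endfacet
facet normal -0.001 -0.941 0.339
outer loop
vertex -2.135 2.7 -1.801
vertex -1.714 2.673 -1.875
vertex -1.908 3.113 -0.654
endloop
endfacet
facet normal -0.001 -0.941 0.339
outer loop
vertex -1.908 3.113 -0.654
vertex -1.714 2.673 -1.875
vertex -1.486 3.086 -0.728
endloop
endfacet
facet normal 0.183 0.333 0.925
outer loop
vertex -1.908 3.113 -0.654
vertex -1.486 3.086 -0.728
vertex -1.696 3.587 -0.867
endloop
endfacet
facet normal -0.184 -0.332 -0.925
outer loop
vertex -1.714 2.673 -1.875
vertex -1.924 3.173 -2.013
vertex -1.415 2.939 -2.03
endloop
endfacet
facet normal 0.693 -0.711 0.118
outer loop
vertex -1.714 2.673 -1.875
vertex -1.415 2.939 -2.03
vertex -1.486 3.086 -0.728
endloop
endfacet
facet normal 0.695 -0.710 0.118
outer loop
vertex -1.486 3.086 -0.728
vertex -1.415 2.939 -2.03
vertex -1.188 3.352 -0.883
endloop
endfacet
facet normal 0.183 0.333 0.925
outer loop
vertex -1.486 3.086 -0.728
vertex -1.188 3.352 -0.883
vertex -1.696 3.587 -0.867
endloop
endfacet
facet normal -0.521 0.704 -0.482
outer loop
vertex 1.168 2.664 -3.569
vertex 1.836 3.997 -2.344
vertex 1.893 2.816 -4.13
endloop
endfacet
facet normal -0.346 -0.691 -0.634
outer loop
vertex 2.644 1.803 -3.436
vertex 1.168 2.664 -3.569
vertex 1.893 2.816 -4.13
endloop
endfacet
facet normal -0.522 0.704 -0.482
outer loop
vertex 1.893 2.816 -4.13
vertex 1.836 3.997 -2.344
vertex 2.561 4.15 -2.906
endloop
endfacet
facet normal 0.780 0.164 -0.604
outer loop
vertex 2.561 4.15 -2.906
vertex 2.644 1.803 -3.436
vertex 1.893 2.816 -4.13
endloop
endfacet
facet normal -0.780 -0.164 0.604
outer loop
vertex 1.168 2.664 -3.569
vertex 2.587 2.984 -1.65
vertex 1.836 3.997 -2.344
endloop
endfacet
facet normal -0.346 -0.691 -0.635
outer loop
vertex 1.919 1.65 -2.874
vertex 1.168 2.664 -3.569
vertex 2.644 1.803 -3.436
endloop
endfacet
facet normal -0.780 -0.164 0.604
outer loop
vertex 1.919 1.65 -2.874
vertex 2.587 2.984 -1.65
vertex 1.168 2.664 -3.569
endloop
endfacet
facet normal 0.346 0.691 0.634
outer loop
vertex 1.836 3.997 -2.344
vertex 2.587 2.984 -1.65
vertex 2.561 4.15 -2.906
endloop
endfacet
facet normal 0.780 0.164 -0.604
outer loop
vertex 3.312 3.136 -2.211
vertex 2.644 1.803 -3.436
vertex 2.561 4.15 -2.906
endloop
endfacet
facet normal 0.346 0.691 0.634
outer loop
vertex 2.561 4.15 -2.906
vertex 2.587 2.984 -1.65
vertex 3.312 3.136 -2.211
endloop
endfacet
facet normal 0.522 -0.704 0.482
outer loop
vertex 3.312 3.136 -2.211
vertex 1.919 1.65 -2.874
vertex 2.644 1.803 -3.436
endloop
endfacet
facet normal 0.521 -0.704 0.483
outer loop
vertex 2.587 2.984 -1.65
vertex 1.919 1.65 -2.874
vertex 3.312 3.136 -2.211
endloop
endfacet

endsolid


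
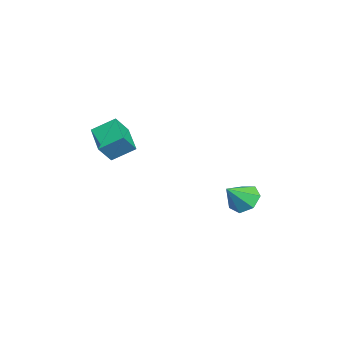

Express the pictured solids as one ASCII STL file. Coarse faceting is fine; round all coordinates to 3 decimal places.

solid 
facet normal -0.529 0.527 -0.665
outer loop
vertex -2.363 4.513 -3.897
vertex -3.186 3.975 -3.669
vertex -2.859 4.833 -3.249
endloop
endfacet
facet normal 0.809 0.417 0.413
outer loop
vertex -2.363 4.513 -3.897
vertex -2.859 4.833 -3.249
vertex -2.314 3.105 -2.571
endloop
endfacet
facet normal -0.529 0.527 -0.665
outer loop
vertex -2.859 4.833 -3.249
vertex -3.186 3.975 -3.669
vertex -3.601 4.507 -2.917
endloop
endfacet
facet normal 0.214 0.414 0.885
outer loop
vertex -2.859 4.833 -3.249
vertex -3.601 4.507 -2.917
vertex -2.314 3.105 -2.571
endloop
endfacet
facet normal -0.529 0.527 -0.665
outer loop
vertex -3.601 4.507 -2.917
vertex -3.186 3.975 -3.669
vertex -4.032 3.78 -3.151
endloop
endfacet
facet normal -0.351 -0.092 0.932
outer loop
vertex -3.601 4.507 -2.917
vertex -4.032 3.78 -3.151
vertex -2.314 3.105 -2.571
endloop
endfacet
facet normal -0.529 0.527 -0.665
outer loop
vertex -4.032 3.78 -3.151
vertex -3.186 3.975 -3.669
vertex -3.825 3.2 -3.775
endloop
endfacet
facet normal -0.459 -0.722 0.519
outer loop
vertex -4.032 3.78 -3.151
vertex -3.825 3.2 -3.775
vertex -2.314 3.105 -2.571
endloop
endfacet
facet normal -0.529 0.527 -0.665
outer loop
vertex -3.825 3.2 -3.775
vertex -3.186 3.975 -3.669
vertex -3.138 3.203 -4.319
endloop
endfacet
facet normal -0.029 -0.999 -0.042
outer loop
vertex -3.825 3.2 -3.775
vertex -3.138 3.203 -4.319
vertex -2.314 3.105 -2.571
endloop
endfacet
facet normal -0.529 0.527 -0.665
outer loop
vertex -3.138 3.203 -4.319
vertex -3.186 3.975 -3.669
vertex -2.487 3.788 -4.373
endloop
endfacet
facet normal 0.616 -0.716 -0.330
outer loop
vertex -3.138 3.203 -4.319
vertex -2.487 3.788 -4.373
vertex -2.314 3.105 -2.571
endloop
endfacet
facet normal -0.529 0.527 -0.665
outer loop
vertex -2.487 3.788 -4.373
vertex -3.186 3.975 -3.669
vertex -2.363 4.513 -3.897
endloop
endfacet
facet normal 0.988 -0.085 -0.127
outer loop
vertex -2.487 3.788 -4.373
vertex -2.363 4.513 -3.897
vertex -2.314 3.105 -2.571
endloop
endfacet
facet normal -0.478 0.428 -0.767
outer loop
vertex -2.151 -1.888 1.495
vertex -0.536 -1.284 0.825
vertex -2.01 -3.135 0.71
endloop
endfacet
facet normal -0.873 -0.326 0.362
outer loop
vertex -1.384 -3.696 1.715
vertex -2.151 -1.888 1.495
vertex -2.01 -3.135 0.71
endloop
endfacet
facet normal -0.478 0.428 -0.767
outer loop
vertex -2.01 -3.135 0.71
vertex -0.536 -1.284 0.825
vertex -0.395 -2.531 0.041
endloop
endfacet
facet normal 0.096 -0.843 -0.530
outer loop
vertex -0.395 -2.531 0.041
vertex -1.384 -3.696 1.715
vertex -2.01 -3.135 0.71
endloop
endfacet
facet normal -0.095 0.843 0.530
outer loop
vertex -2.151 -1.888 1.495
vertex 0.09 -1.845 1.83
vertex -0.536 -1.284 0.825
endloop
endfacet
facet normal -0.873 -0.326 0.362
outer loop
vertex -1.525 -2.449 2.499
vertex -2.151 -1.888 1.495
vertex -1.384 -3.696 1.715
endloop
endfacet
facet normal -0.095 0.842 0.530
outer loop
vertex -1.525 -2.449 2.499
vertex 0.09 -1.845 1.83
vertex -2.151 -1.888 1.495
endloop
endfacet
facet normal 0.873 0.326 -0.362
outer loop
vertex -0.536 -1.284 0.825
vertex 0.09 -1.845 1.83
vertex -0.395 -2.531 0.041
endloop
endfacet
facet normal 0.095 -0.843 -0.530
outer loop
vertex 0.231 -3.092 1.045
vertex -1.384 -3.696 1.715
vertex -0.395 -2.531 0.041
endloop
endfacet
facet normal 0.873 0.327 -0.362
outer loop
vertex -0.395 -2.531 0.041
vertex 0.09 -1.845 1.83
vertex 0.231 -3.092 1.045
endloop
endfacet
facet normal 0.478 -0.428 0.767
outer loop
vertex 0.231 -3.092 1.045
vertex -1.525 -2.449 2.499
vertex -1.384 -3.696 1.715
endloop
endfacet
facet normal 0.478 -0.429 0.767
outer loop
vertex 0.09 -1.845 1.83
vertex -1.525 -2.449 2.499
vertex 0.231 -3.092 1.045
endloop
endfacet

endsolid


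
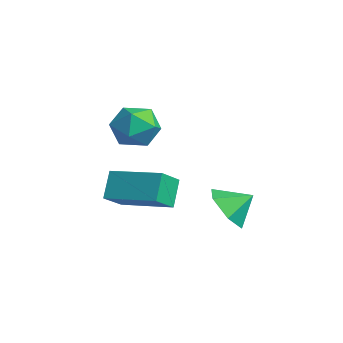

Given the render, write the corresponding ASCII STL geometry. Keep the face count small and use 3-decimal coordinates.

solid 
facet normal -0.784 -0.597 -0.166
outer loop
vertex -0.703 -4.105 -1.211
vertex -1.164 -3.322 -1.85
vertex -0.187 -4.533 -2.108
endloop
endfacet
facet normal 0.414 -0.705 0.575
outer loop
vertex 1.304 -3.398 -1.79
vertex -0.703 -4.105 -1.211
vertex -0.187 -4.533 -2.108
endloop
endfacet
facet normal -0.784 -0.597 -0.167
outer loop
vertex -0.187 -4.533 -2.108
vertex -1.164 -3.322 -1.85
vertex -0.647 -3.75 -2.747
endloop
endfacet
facet normal 0.462 -0.382 -0.801
outer loop
vertex -0.647 -3.75 -2.747
vertex 1.304 -3.398 -1.79
vertex -0.187 -4.533 -2.108
endloop
endfacet
facet normal -0.461 0.382 0.801
outer loop
vertex -0.703 -4.105 -1.211
vertex 0.327 -2.187 -1.532
vertex -1.164 -3.322 -1.85
endloop
endfacet
facet normal 0.414 -0.705 0.575
outer loop
vertex 0.787 -2.97 -0.893
vertex -0.703 -4.105 -1.211
vertex 1.304 -3.398 -1.79
endloop
endfacet
facet normal -0.462 0.382 0.801
outer loop
vertex 0.787 -2.97 -0.893
vertex 0.327 -2.187 -1.532
vertex -0.703 -4.105 -1.211
endloop
endfacet
facet normal -0.414 0.705 -0.575
outer loop
vertex -1.164 -3.322 -1.85
vertex 0.327 -2.187 -1.532
vertex -0.647 -3.75 -2.747
endloop
endfacet
facet normal 0.462 -0.382 -0.801
outer loop
vertex 0.843 -2.615 -2.429
vertex 1.304 -3.398 -1.79
vertex -0.647 -3.75 -2.747
endloop
endfacet
facet normal -0.415 0.705 -0.575
outer loop
vertex -0.647 -3.75 -2.747
vertex 0.327 -2.187 -1.532
vertex 0.843 -2.615 -2.429
endloop
endfacet
facet normal 0.784 0.598 0.167
outer loop
vertex 0.843 -2.615 -2.429
vertex 0.787 -2.97 -0.893
vertex 1.304 -3.398 -1.79
endloop
endfacet
facet normal 0.785 0.597 0.167
outer loop
vertex 0.327 -2.187 -1.532
vertex 0.787 -2.97 -0.893
vertex 0.843 -2.615 -2.429
endloop
endfacet
facet normal -0.303 -0.762 -0.572
outer loop
vertex 1.293 -0.474 -3.597
vertex 0.666 -0.709 -2.952
vertex 0.438 -0.111 -3.627
endloop
endfacet
facet normal 0.383 0.878 -0.288
outer loop
vertex 1.293 -0.474 -3.597
vertex 0.438 -0.111 -3.627
vertex 0.974 0.069 -2.368
endloop
endfacet
facet normal -0.303 -0.762 -0.573
outer loop
vertex 0.438 -0.111 -3.627
vertex 0.666 -0.709 -2.952
vertex -0.19 -0.346 -2.982
endloop
endfacet
facet normal -0.341 0.940 0.011
outer loop
vertex 0.438 -0.111 -3.627
vertex -0.19 -0.346 -2.982
vertex 0.974 0.069 -2.368
endloop
endfacet
facet normal -0.303 -0.762 -0.572
outer loop
vertex -0.19 -0.346 -2.982
vertex 0.666 -0.709 -2.952
vertex 0.038 -0.943 -2.307
endloop
endfacet
facet normal -0.535 0.535 0.654
outer loop
vertex -0.19 -0.346 -2.982
vertex 0.038 -0.943 -2.307
vertex 0.974 0.069 -2.368
endloop
endfacet
facet normal -0.303 -0.762 -0.572
outer loop
vertex 0.038 -0.943 -2.307
vertex 0.666 -0.709 -2.952
vertex 0.894 -1.306 -2.277
endloop
endfacet
facet normal -0.007 0.066 0.998
outer loop
vertex 0.038 -0.943 -2.307
vertex 0.894 -1.306 -2.277
vertex 0.974 0.069 -2.368
endloop
endfacet
facet normal -0.303 -0.762 -0.572
outer loop
vertex 0.894 -1.306 -2.277
vertex 0.666 -0.709 -2.952
vertex 1.521 -1.071 -2.922
endloop
endfacet
facet normal 0.716 0.005 0.698
outer loop
vertex 0.894 -1.306 -2.277
vertex 1.521 -1.071 -2.922
vertex 0.974 0.069 -2.368
endloop
endfacet
facet normal -0.303 -0.762 -0.572
outer loop
vertex 1.521 -1.071 -2.922
vertex 0.666 -0.709 -2.952
vertex 1.293 -0.474 -3.597
endloop
endfacet
facet normal 0.910 0.410 0.055
outer loop
vertex 1.521 -1.071 -2.922
vertex 1.293 -0.474 -3.597
vertex 0.974 0.069 -2.368
endloop
endfacet
facet normal -0.094 0.045 0.995
outer loop
vertex -0.058 -2.957 1.524
vertex -0.584 -3.679 1.507
vertex 0.301 -3.772 1.595
endloop
endfacet
facet normal 0.537 0.305 0.786
outer loop
vertex -0.058 -2.957 1.524
vertex 0.301 -3.772 1.595
vertex 0.696 -3.153 1.085
endloop
endfacet
facet normal 0.415 0.845 0.336
outer loop
vertex -0.058 -2.957 1.524
vertex 0.696 -3.153 1.085
vertex 0.055 -2.678 0.682
endloop
endfacet
facet normal -0.290 0.919 0.266
outer loop
vertex -0.058 -2.957 1.524
vertex 0.055 -2.678 0.682
vertex -0.736 -3.003 0.943
endloop
endfacet
facet normal -0.605 0.425 0.673
outer loop
vertex -0.058 -2.957 1.524
vertex -0.736 -3.003 0.943
vertex -0.584 -3.679 1.507
endloop
endfacet
facet normal 0.879 -0.209 0.428
outer loop
vertex 0.696 -3.153 1.085
vertex 0.301 -3.772 1.595
vertex 0.636 -3.997 0.797
endloop
endfacet
facet normal -0.142 -0.629 0.765
outer loop
vertex 0.301 -3.772 1.595
vertex -0.584 -3.679 1.507
vertex -0.155 -4.322 1.058
endloop
endfacet
facet normal -0.970 -0.014 0.244
outer loop
vertex -0.584 -3.679 1.507
vertex -0.736 -3.003 0.943
vertex -0.796 -3.847 0.655
endloop
endfacet
facet normal -0.460 0.786 -0.414
outer loop
vertex -0.736 -3.003 0.943
vertex 0.055 -2.678 0.682
vertex -0.401 -3.228 0.145
endloop
endfacet
facet normal 0.683 0.666 -0.301
outer loop
vertex 0.055 -2.678 0.682
vertex 0.696 -3.153 1.085
vertex 0.484 -3.321 0.233
endloop
endfacet
facet normal 0.290 -0.919 -0.266
outer loop
vertex -0.042 -4.043 0.216
vertex 0.636 -3.997 0.797
vertex -0.155 -4.322 1.058
endloop
endfacet
facet normal -0.415 -0.845 -0.336
outer loop
vertex -0.042 -4.043 0.216
vertex -0.155 -4.322 1.058
vertex -0.796 -3.847 0.655
endloop
endfacet
facet normal -0.537 -0.305 -0.786
outer loop
vertex -0.042 -4.043 0.216
vertex -0.796 -3.847 0.655
vertex -0.401 -3.228 0.145
endloop
endfacet
facet normal 0.094 -0.045 -0.995
outer loop
vertex -0.042 -4.043 0.216
vertex -0.401 -3.228 0.145
vertex 0.484 -3.321 0.233
endloop
endfacet
facet normal 0.605 -0.425 -0.673
outer loop
vertex -0.042 -4.043 0.216
vertex 0.484 -3.321 0.233
vertex 0.636 -3.997 0.797
endloop
endfacet
facet normal 0.460 -0.786 0.414
outer loop
vertex -0.155 -4.322 1.058
vertex 0.636 -3.997 0.797
vertex 0.301 -3.772 1.595
endloop
endfacet
facet normal -0.683 -0.666 0.301
outer loop
vertex -0.796 -3.847 0.655
vertex -0.155 -4.322 1.058
vertex -0.584 -3.679 1.507
endloop
endfacet
facet normal -0.879 0.209 -0.428
outer loop
vertex -0.401 -3.228 0.145
vertex -0.796 -3.847 0.655
vertex -0.736 -3.003 0.943
endloop
endfacet
facet normal 0.142 0.629 -0.765
outer loop
vertex 0.484 -3.321 0.233
vertex -0.401 -3.228 0.145
vertex 0.055 -2.678 0.682
endloop
endfacet
facet normal 0.970 0.014 -0.244
outer loop
vertex 0.636 -3.997 0.797
vertex 0.484 -3.321 0.233
vertex 0.696 -3.153 1.085
endloop
endfacet

endsolid


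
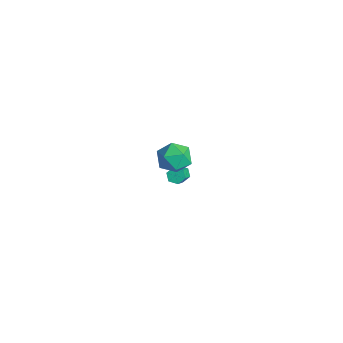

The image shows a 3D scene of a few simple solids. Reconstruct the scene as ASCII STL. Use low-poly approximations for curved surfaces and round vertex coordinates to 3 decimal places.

solid 
facet normal -0.579 0.503 -0.641
outer loop
vertex -3.168 -0.155 -3.959
vertex -3.534 -0.505 -3.903
vertex -3.521 -0.099 -3.596
endloop
endfacet
facet normal 0.429 0.857 0.285
outer loop
vertex -3.168 -0.155 -3.959
vertex -3.521 -0.099 -3.596
vertex -2.42 -0.804 -3.132
endloop
endfacet
facet normal 0.429 0.857 0.286
outer loop
vertex -2.42 -0.804 -3.132
vertex -3.521 -0.099 -3.596
vertex -2.774 -0.748 -2.769
endloop
endfacet
facet normal 0.579 -0.503 0.642
outer loop
vertex -2.42 -0.804 -3.132
vertex -2.774 -0.748 -2.769
vertex -2.786 -1.155 -3.077
endloop
endfacet
facet normal -0.580 0.503 -0.641
outer loop
vertex -3.521 -0.099 -3.596
vertex -3.534 -0.505 -3.903
vertex -3.887 -0.45 -3.54
endloop
endfacet
facet normal -0.386 0.524 0.760
outer loop
vertex -3.521 -0.099 -3.596
vertex -3.887 -0.45 -3.54
vertex -2.774 -0.748 -2.769
endloop
endfacet
facet normal -0.386 0.524 0.760
outer loop
vertex -2.774 -0.748 -2.769
vertex -3.887 -0.45 -3.54
vertex -3.14 -1.099 -2.713
endloop
endfacet
facet normal 0.580 -0.502 0.641
outer loop
vertex -2.774 -0.748 -2.769
vertex -3.14 -1.099 -2.713
vertex -2.786 -1.155 -3.077
endloop
endfacet
facet normal -0.580 0.504 -0.640
outer loop
vertex -3.887 -0.45 -3.54
vertex -3.534 -0.505 -3.903
vertex -3.9 -0.856 -3.848
endloop
endfacet
facet normal -0.815 -0.334 0.474
outer loop
vertex -3.887 -0.45 -3.54
vertex -3.9 -0.856 -3.848
vertex -3.14 -1.099 -2.713
endloop
endfacet
facet normal -0.814 -0.335 0.474
outer loop
vertex -3.14 -1.099 -2.713
vertex -3.9 -0.856 -3.848
vertex -3.152 -1.505 -3.021
endloop
endfacet
facet normal 0.579 -0.503 0.641
outer loop
vertex -3.14 -1.099 -2.713
vertex -3.152 -1.505 -3.021
vertex -2.786 -1.155 -3.077
endloop
endfacet
facet normal -0.579 0.503 -0.642
outer loop
vertex -3.9 -0.856 -3.848
vertex -3.534 -0.505 -3.903
vertex -3.546 -0.912 -4.211
endloop
endfacet
facet normal -0.428 -0.857 -0.285
outer loop
vertex -3.9 -0.856 -3.848
vertex -3.546 -0.912 -4.211
vertex -3.152 -1.505 -3.021
endloop
endfacet
facet normal -0.429 -0.857 -0.285
outer loop
vertex -3.152 -1.505 -3.021
vertex -3.546 -0.912 -4.211
vertex -2.799 -1.561 -3.384
endloop
endfacet
facet normal 0.579 -0.503 0.641
outer loop
vertex -3.152 -1.505 -3.021
vertex -2.799 -1.561 -3.384
vertex -2.786 -1.155 -3.077
endloop
endfacet
facet normal -0.580 0.502 -0.641
outer loop
vertex -3.546 -0.912 -4.211
vertex -3.534 -0.505 -3.903
vertex -3.18 -0.561 -4.267
endloop
endfacet
facet normal 0.386 -0.524 -0.760
outer loop
vertex -3.546 -0.912 -4.211
vertex -3.18 -0.561 -4.267
vertex -2.799 -1.561 -3.384
endloop
endfacet
facet normal 0.386 -0.524 -0.760
outer loop
vertex -2.799 -1.561 -3.384
vertex -3.18 -0.561 -4.267
vertex -2.433 -1.21 -3.44
endloop
endfacet
facet normal 0.580 -0.503 0.641
outer loop
vertex -2.799 -1.561 -3.384
vertex -2.433 -1.21 -3.44
vertex -2.786 -1.155 -3.077
endloop
endfacet
facet normal -0.579 0.503 -0.641
outer loop
vertex -3.18 -0.561 -4.267
vertex -3.534 -0.505 -3.903
vertex -3.168 -0.155 -3.959
endloop
endfacet
facet normal 0.815 0.335 -0.473
outer loop
vertex -3.18 -0.561 -4.267
vertex -3.168 -0.155 -3.959
vertex -2.433 -1.21 -3.44
endloop
endfacet
facet normal 0.814 0.334 -0.475
outer loop
vertex -2.433 -1.21 -3.44
vertex -3.168 -0.155 -3.959
vertex -2.42 -0.804 -3.132
endloop
endfacet
facet normal 0.580 -0.504 0.640
outer loop
vertex -2.433 -1.21 -3.44
vertex -2.42 -0.804 -3.132
vertex -2.786 -1.155 -3.077
endloop
endfacet
facet normal -0.844 -0.126 0.522
outer loop
vertex 0.568 -2.975 3.204
vertex 0.774 -3.881 3.318
vertex 1.068 -3.252 3.945
endloop
endfacet
facet normal -0.593 0.536 0.601
outer loop
vertex 0.568 -2.975 3.204
vertex 1.068 -3.252 3.945
vertex 1.306 -2.473 3.485
endloop
endfacet
facet normal -0.549 0.834 -0.047
outer loop
vertex 0.568 -2.975 3.204
vertex 1.306 -2.473 3.485
vertex 1.16 -2.621 2.572
endloop
endfacet
facet normal -0.773 0.355 -0.526
outer loop
vertex 0.568 -2.975 3.204
vertex 1.16 -2.621 2.572
vertex 0.831 -3.491 2.469
endloop
endfacet
facet normal -0.955 -0.239 -0.174
outer loop
vertex 0.568 -2.975 3.204
vertex 0.831 -3.491 2.469
vertex 0.774 -3.881 3.318
endloop
endfacet
facet normal 0.068 0.492 0.868
outer loop
vertex 1.306 -2.473 3.485
vertex 1.068 -3.252 3.945
vertex 1.969 -3.069 3.771
endloop
endfacet
facet normal -0.338 -0.580 0.741
outer loop
vertex 1.068 -3.252 3.945
vertex 0.774 -3.881 3.318
vertex 1.64 -3.939 3.668
endloop
endfacet
facet normal -0.519 -0.763 -0.385
outer loop
vertex 0.774 -3.881 3.318
vertex 0.831 -3.491 2.469
vertex 1.494 -4.087 2.755
endloop
endfacet
facet normal -0.224 0.198 -0.954
outer loop
vertex 0.831 -3.491 2.469
vertex 1.16 -2.621 2.572
vertex 1.732 -3.308 2.295
endloop
endfacet
facet normal 0.138 0.974 -0.180
outer loop
vertex 1.16 -2.621 2.572
vertex 1.306 -2.473 3.485
vertex 2.026 -2.679 2.922
endloop
endfacet
facet normal 0.773 -0.355 0.526
outer loop
vertex 2.232 -3.585 3.036
vertex 1.969 -3.069 3.771
vertex 1.64 -3.939 3.668
endloop
endfacet
facet normal 0.549 -0.834 0.047
outer loop
vertex 2.232 -3.585 3.036
vertex 1.64 -3.939 3.668
vertex 1.494 -4.087 2.755
endloop
endfacet
facet normal 0.593 -0.536 -0.601
outer loop
vertex 2.232 -3.585 3.036
vertex 1.494 -4.087 2.755
vertex 1.732 -3.308 2.295
endloop
endfacet
facet normal 0.844 0.126 -0.522
outer loop
vertex 2.232 -3.585 3.036
vertex 1.732 -3.308 2.295
vertex 2.026 -2.679 2.922
endloop
endfacet
facet normal 0.955 0.239 0.174
outer loop
vertex 2.232 -3.585 3.036
vertex 2.026 -2.679 2.922
vertex 1.969 -3.069 3.771
endloop
endfacet
facet normal 0.224 -0.198 0.954
outer loop
vertex 1.64 -3.939 3.668
vertex 1.969 -3.069 3.771
vertex 1.068 -3.252 3.945
endloop
endfacet
facet normal -0.138 -0.974 0.180
outer loop
vertex 1.494 -4.087 2.755
vertex 1.64 -3.939 3.668
vertex 0.774 -3.881 3.318
endloop
endfacet
facet normal -0.068 -0.492 -0.868
outer loop
vertex 1.732 -3.308 2.295
vertex 1.494 -4.087 2.755
vertex 0.831 -3.491 2.469
endloop
endfacet
facet normal 0.338 0.580 -0.741
outer loop
vertex 2.026 -2.679 2.922
vertex 1.732 -3.308 2.295
vertex 1.16 -2.621 2.572
endloop
endfacet
facet normal 0.519 0.763 0.385
outer loop
vertex 1.969 -3.069 3.771
vertex 2.026 -2.679 2.922
vertex 1.306 -2.473 3.485
endloop
endfacet

endsolid


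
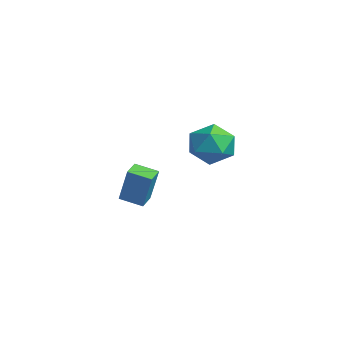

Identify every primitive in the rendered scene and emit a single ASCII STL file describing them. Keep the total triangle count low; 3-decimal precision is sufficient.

solid 
facet normal -0.124 0.760 0.638
outer loop
vertex 2.276 0.626 2.94
vertex 2.423 -0.104 3.838
vertex 3.344 0.439 3.37
endloop
endfacet
facet normal 0.163 0.986 0.025
outer loop
vertex 2.276 0.626 2.94
vertex 3.344 0.439 3.37
vertex 3.182 0.495 2.216
endloop
endfacet
facet normal -0.284 0.816 -0.503
outer loop
vertex 2.276 0.626 2.94
vertex 3.182 0.495 2.216
vertex 2.16 -0.013 1.97
endloop
endfacet
facet normal -0.847 0.484 -0.218
outer loop
vertex 2.276 0.626 2.94
vertex 2.16 -0.013 1.97
vertex 1.691 -0.383 2.973
endloop
endfacet
facet normal -0.748 0.450 0.488
outer loop
vertex 2.276 0.626 2.94
vertex 1.691 -0.383 2.973
vertex 2.423 -0.104 3.838
endloop
endfacet
facet normal 0.773 0.630 -0.078
outer loop
vertex 3.182 0.495 2.216
vertex 3.344 0.439 3.37
vertex 3.889 -0.317 2.667
endloop
endfacet
facet normal 0.309 0.264 0.914
outer loop
vertex 3.344 0.439 3.37
vertex 2.423 -0.104 3.838
vertex 3.42 -0.687 3.67
endloop
endfacet
facet normal -0.702 -0.239 0.671
outer loop
vertex 2.423 -0.104 3.838
vertex 1.691 -0.383 2.973
vertex 2.398 -1.195 3.424
endloop
endfacet
facet normal -0.863 -0.184 -0.471
outer loop
vertex 1.691 -0.383 2.973
vertex 2.16 -0.013 1.97
vertex 2.236 -1.139 2.27
endloop
endfacet
facet normal 0.049 0.353 -0.934
outer loop
vertex 2.16 -0.013 1.97
vertex 3.182 0.495 2.216
vertex 3.157 -0.596 1.802
endloop
endfacet
facet normal 0.847 -0.484 0.218
outer loop
vertex 3.304 -1.326 2.7
vertex 3.889 -0.317 2.667
vertex 3.42 -0.687 3.67
endloop
endfacet
facet normal 0.284 -0.816 0.503
outer loop
vertex 3.304 -1.326 2.7
vertex 3.42 -0.687 3.67
vertex 2.398 -1.195 3.424
endloop
endfacet
facet normal -0.163 -0.986 -0.025
outer loop
vertex 3.304 -1.326 2.7
vertex 2.398 -1.195 3.424
vertex 2.236 -1.139 2.27
endloop
endfacet
facet normal 0.124 -0.760 -0.638
outer loop
vertex 3.304 -1.326 2.7
vertex 2.236 -1.139 2.27
vertex 3.157 -0.596 1.802
endloop
endfacet
facet normal 0.748 -0.450 -0.488
outer loop
vertex 3.304 -1.326 2.7
vertex 3.157 -0.596 1.802
vertex 3.889 -0.317 2.667
endloop
endfacet
facet normal 0.863 0.184 0.471
outer loop
vertex 3.42 -0.687 3.67
vertex 3.889 -0.317 2.667
vertex 3.344 0.439 3.37
endloop
endfacet
facet normal -0.049 -0.353 0.934
outer loop
vertex 2.398 -1.195 3.424
vertex 3.42 -0.687 3.67
vertex 2.423 -0.104 3.838
endloop
endfacet
facet normal -0.773 -0.630 0.078
outer loop
vertex 2.236 -1.139 2.27
vertex 2.398 -1.195 3.424
vertex 1.691 -0.383 2.973
endloop
endfacet
facet normal -0.309 -0.264 -0.914
outer loop
vertex 3.157 -0.596 1.802
vertex 2.236 -1.139 2.27
vertex 2.16 -0.013 1.97
endloop
endfacet
facet normal 0.702 0.239 -0.671
outer loop
vertex 3.889 -0.317 2.667
vertex 3.157 -0.596 1.802
vertex 3.182 0.495 2.216
endloop
endfacet
facet normal -0.595 -0.753 0.282
outer loop
vertex -2.05 -2.412 -0.237
vertex -2.709 -1.825 -0.06
vertex -2.719 -2.591 -2.124
endloop
endfacet
facet normal 0.732 -0.652 -0.198
outer loop
vertex -2.011 -1.695 -2.46
vertex -2.05 -2.412 -0.237
vertex -2.719 -2.591 -2.124
endloop
endfacet
facet normal -0.595 -0.752 0.282
outer loop
vertex -2.719 -2.591 -2.124
vertex -2.709 -1.825 -0.06
vertex -3.377 -2.004 -1.947
endloop
endfacet
facet normal -0.332 -0.089 -0.939
outer loop
vertex -3.377 -2.004 -1.947
vertex -2.011 -1.695 -2.46
vertex -2.719 -2.591 -2.124
endloop
endfacet
facet normal 0.332 0.090 0.939
outer loop
vertex -2.05 -2.412 -0.237
vertex -2.001 -0.929 -0.396
vertex -2.709 -1.825 -0.06
endloop
endfacet
facet normal 0.732 -0.652 -0.197
outer loop
vertex -1.343 -1.516 -0.573
vertex -2.05 -2.412 -0.237
vertex -2.011 -1.695 -2.46
endloop
endfacet
facet normal 0.333 0.090 0.939
outer loop
vertex -1.343 -1.516 -0.573
vertex -2.001 -0.929 -0.396
vertex -2.05 -2.412 -0.237
endloop
endfacet
facet normal -0.732 0.652 0.197
outer loop
vertex -2.709 -1.825 -0.06
vertex -2.001 -0.929 -0.396
vertex -3.377 -2.004 -1.947
endloop
endfacet
facet normal -0.332 -0.090 -0.939
outer loop
vertex -2.67 -1.108 -2.283
vertex -2.011 -1.695 -2.46
vertex -3.377 -2.004 -1.947
endloop
endfacet
facet normal -0.732 0.652 0.198
outer loop
vertex -3.377 -2.004 -1.947
vertex -2.001 -0.929 -0.396
vertex -2.67 -1.108 -2.283
endloop
endfacet
facet normal 0.595 0.753 -0.282
outer loop
vertex -2.67 -1.108 -2.283
vertex -1.343 -1.516 -0.573
vertex -2.011 -1.695 -2.46
endloop
endfacet
facet normal 0.595 0.752 -0.282
outer loop
vertex -2.001 -0.929 -0.396
vertex -1.343 -1.516 -0.573
vertex -2.67 -1.108 -2.283
endloop
endfacet

endsolid


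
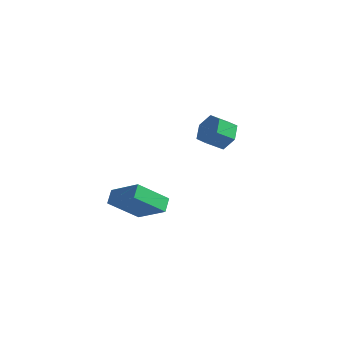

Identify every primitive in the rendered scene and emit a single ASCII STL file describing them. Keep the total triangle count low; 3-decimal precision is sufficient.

solid 
facet normal -0.819 0.054 -0.571
outer loop
vertex 0.712 -4.787 -2.182
vertex 0.461 -4.073 -1.754
vertex 1.733 -3.616 -3.535
endloop
endfacet
facet normal 0.289 -0.821 -0.493
outer loop
vertex 3.379 -3.727 -2.386
vertex 0.712 -4.787 -2.182
vertex 1.733 -3.616 -3.535
endloop
endfacet
facet normal -0.819 0.055 -0.571
outer loop
vertex 1.733 -3.616 -3.535
vertex 0.461 -4.073 -1.754
vertex 1.482 -2.902 -3.106
endloop
endfacet
facet normal 0.496 0.569 -0.656
outer loop
vertex 1.482 -2.902 -3.106
vertex 3.379 -3.727 -2.386
vertex 1.733 -3.616 -3.535
endloop
endfacet
facet normal -0.497 -0.568 0.656
outer loop
vertex 0.712 -4.787 -2.182
vertex 2.107 -4.184 -0.605
vertex 0.461 -4.073 -1.754
endloop
endfacet
facet normal 0.289 -0.821 -0.493
outer loop
vertex 2.358 -4.898 -1.034
vertex 0.712 -4.787 -2.182
vertex 3.379 -3.727 -2.386
endloop
endfacet
facet normal -0.496 -0.569 0.656
outer loop
vertex 2.358 -4.898 -1.034
vertex 2.107 -4.184 -0.605
vertex 0.712 -4.787 -2.182
endloop
endfacet
facet normal -0.289 0.821 0.493
outer loop
vertex 0.461 -4.073 -1.754
vertex 2.107 -4.184 -0.605
vertex 1.482 -2.902 -3.106
endloop
endfacet
facet normal 0.496 0.568 -0.657
outer loop
vertex 3.128 -3.013 -1.958
vertex 3.379 -3.727 -2.386
vertex 1.482 -2.902 -3.106
endloop
endfacet
facet normal -0.288 0.821 0.493
outer loop
vertex 1.482 -2.902 -3.106
vertex 2.107 -4.184 -0.605
vertex 3.128 -3.013 -1.958
endloop
endfacet
facet normal 0.819 -0.055 0.571
outer loop
vertex 3.128 -3.013 -1.958
vertex 2.358 -4.898 -1.034
vertex 3.379 -3.727 -2.386
endloop
endfacet
facet normal 0.819 -0.055 0.571
outer loop
vertex 2.107 -4.184 -0.605
vertex 2.358 -4.898 -1.034
vertex 3.128 -3.013 -1.958
endloop
endfacet
facet normal 0.531 0.620 -0.578
outer loop
vertex 3.331 2.988 0.019
vertex 2.843 2.696 -0.742
vertex 2.532 3.436 -0.234
endloop
endfacet
facet normal 0.108 0.628 0.771
outer loop
vertex 3.331 2.988 0.019
vertex 2.532 3.436 -0.234
vertex 2.706 2.257 0.702
endloop
endfacet
facet normal 0.109 0.628 0.771
outer loop
vertex 2.706 2.257 0.702
vertex 2.532 3.436 -0.234
vertex 1.907 2.705 0.45
endloop
endfacet
facet normal -0.530 -0.619 0.580
outer loop
vertex 2.706 2.257 0.702
vertex 1.907 2.705 0.45
vertex 2.217 1.964 -0.058
endloop
endfacet
facet normal 0.529 0.620 -0.579
outer loop
vertex 2.532 3.436 -0.234
vertex 2.843 2.696 -0.742
vertex 2.044 3.143 -0.994
endloop
endfacet
facet normal -0.675 0.722 0.155
outer loop
vertex 2.532 3.436 -0.234
vertex 2.044 3.143 -0.994
vertex 1.907 2.705 0.45
endloop
endfacet
facet normal -0.674 0.722 0.155
outer loop
vertex 1.907 2.705 0.45
vertex 2.044 3.143 -0.994
vertex 1.418 2.412 -0.311
endloop
endfacet
facet normal -0.530 -0.619 0.579
outer loop
vertex 1.907 2.705 0.45
vertex 1.418 2.412 -0.311
vertex 2.217 1.964 -0.058
endloop
endfacet
facet normal 0.529 0.620 -0.580
outer loop
vertex 2.044 3.143 -0.994
vertex 2.843 2.696 -0.742
vertex 2.354 2.403 -1.502
endloop
endfacet
facet normal -0.782 0.095 -0.616
outer loop
vertex 2.044 3.143 -0.994
vertex 2.354 2.403 -1.502
vertex 1.418 2.412 -0.311
endloop
endfacet
facet normal -0.782 0.094 -0.616
outer loop
vertex 1.418 2.412 -0.311
vertex 2.354 2.403 -1.502
vertex 1.729 1.672 -0.819
endloop
endfacet
facet normal -0.531 -0.620 0.578
outer loop
vertex 1.418 2.412 -0.311
vertex 1.729 1.672 -0.819
vertex 2.217 1.964 -0.058
endloop
endfacet
facet normal 0.530 0.619 -0.580
outer loop
vertex 2.354 2.403 -1.502
vertex 2.843 2.696 -0.742
vertex 3.153 1.955 -1.25
endloop
endfacet
facet normal -0.109 -0.627 -0.771
outer loop
vertex 2.354 2.403 -1.502
vertex 3.153 1.955 -1.25
vertex 1.729 1.672 -0.819
endloop
endfacet
facet normal -0.108 -0.628 -0.770
outer loop
vertex 1.729 1.672 -0.819
vertex 3.153 1.955 -1.25
vertex 2.528 1.224 -0.566
endloop
endfacet
facet normal -0.531 -0.620 0.578
outer loop
vertex 1.729 1.672 -0.819
vertex 2.528 1.224 -0.566
vertex 2.217 1.964 -0.058
endloop
endfacet
facet normal 0.530 0.619 -0.579
outer loop
vertex 3.153 1.955 -1.25
vertex 2.843 2.696 -0.742
vertex 3.642 2.248 -0.489
endloop
endfacet
facet normal 0.674 -0.722 -0.155
outer loop
vertex 3.153 1.955 -1.25
vertex 3.642 2.248 -0.489
vertex 2.528 1.224 -0.566
endloop
endfacet
facet normal 0.674 -0.722 -0.155
outer loop
vertex 2.528 1.224 -0.566
vertex 3.642 2.248 -0.489
vertex 3.016 1.517 0.194
endloop
endfacet
facet normal -0.529 -0.620 0.579
outer loop
vertex 2.528 1.224 -0.566
vertex 3.016 1.517 0.194
vertex 2.217 1.964 -0.058
endloop
endfacet
facet normal 0.531 0.620 -0.578
outer loop
vertex 3.642 2.248 -0.489
vertex 2.843 2.696 -0.742
vertex 3.331 2.988 0.019
endloop
endfacet
facet normal 0.782 -0.094 0.616
outer loop
vertex 3.642 2.248 -0.489
vertex 3.331 2.988 0.019
vertex 3.016 1.517 0.194
endloop
endfacet
facet normal 0.783 -0.094 0.615
outer loop
vertex 3.016 1.517 0.194
vertex 3.331 2.988 0.019
vertex 2.706 2.257 0.702
endloop
endfacet
facet normal -0.529 -0.620 0.580
outer loop
vertex 3.016 1.517 0.194
vertex 2.706 2.257 0.702
vertex 2.217 1.964 -0.058
endloop
endfacet

endsolid


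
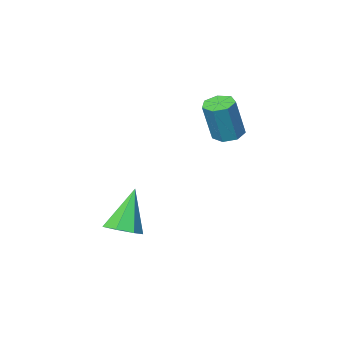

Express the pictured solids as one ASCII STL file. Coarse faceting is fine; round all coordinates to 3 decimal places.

solid 
facet normal -0.290 -0.072 -0.954
outer loop
vertex 0.401 3.538 1.094
vertex -0.165 3.699 1.254
vertex 0.299 4.058 1.086
endloop
endfacet
facet normal 0.937 0.179 -0.298
outer loop
vertex 0.401 3.538 1.094
vertex 0.299 4.058 1.086
vertex 0.891 3.66 2.707
endloop
endfacet
facet normal 0.937 0.180 -0.298
outer loop
vertex 0.891 3.66 2.707
vertex 0.299 4.058 1.086
vertex 0.789 4.179 2.699
endloop
endfacet
facet normal 0.289 0.071 0.955
outer loop
vertex 0.891 3.66 2.707
vertex 0.789 4.179 2.699
vertex 0.325 3.821 2.866
endloop
endfacet
facet normal -0.290 -0.072 -0.954
outer loop
vertex 0.299 4.058 1.086
vertex -0.165 3.699 1.254
vertex -0.152 4.307 1.204
endloop
endfacet
facet normal 0.434 0.879 -0.198
outer loop
vertex 0.299 4.058 1.086
vertex -0.152 4.307 1.204
vertex 0.789 4.179 2.699
endloop
endfacet
facet normal 0.434 0.879 -0.198
outer loop
vertex 0.789 4.179 2.699
vertex -0.152 4.307 1.204
vertex 0.337 4.429 2.817
endloop
endfacet
facet normal 0.289 0.071 0.955
outer loop
vertex 0.789 4.179 2.699
vertex 0.337 4.429 2.817
vertex 0.325 3.821 2.866
endloop
endfacet
facet normal -0.290 -0.072 -0.954
outer loop
vertex -0.152 4.307 1.204
vertex -0.165 3.699 1.254
vertex -0.613 4.099 1.36
endloop
endfacet
facet normal -0.396 0.917 0.051
outer loop
vertex -0.152 4.307 1.204
vertex -0.613 4.099 1.36
vertex 0.337 4.429 2.817
endloop
endfacet
facet normal -0.398 0.916 0.052
outer loop
vertex 0.337 4.429 2.817
vertex -0.613 4.099 1.36
vertex -0.124 4.22 2.972
endloop
endfacet
facet normal 0.289 0.071 0.955
outer loop
vertex 0.337 4.429 2.817
vertex -0.124 4.22 2.972
vertex 0.325 3.821 2.866
endloop
endfacet
facet normal -0.289 -0.070 -0.955
outer loop
vertex -0.613 4.099 1.36
vertex -0.165 3.699 1.254
vertex -0.737 3.59 1.435
endloop
endfacet
facet normal -0.928 0.265 0.262
outer loop
vertex -0.613 4.099 1.36
vertex -0.737 3.59 1.435
vertex -0.124 4.22 2.972
endloop
endfacet
facet normal -0.928 0.263 0.262
outer loop
vertex -0.124 4.22 2.972
vertex -0.737 3.59 1.435
vertex -0.247 3.711 3.048
endloop
endfacet
facet normal 0.290 0.072 0.954
outer loop
vertex -0.124 4.22 2.972
vertex -0.247 3.711 3.048
vertex 0.325 3.821 2.866
endloop
endfacet
facet normal -0.288 -0.072 -0.955
outer loop
vertex -0.737 3.59 1.435
vertex -0.165 3.699 1.254
vertex -0.429 3.163 1.374
endloop
endfacet
facet normal -0.761 -0.588 0.275
outer loop
vertex -0.737 3.59 1.435
vertex -0.429 3.163 1.374
vertex -0.247 3.711 3.048
endloop
endfacet
facet normal -0.761 -0.588 0.275
outer loop
vertex -0.247 3.711 3.048
vertex -0.429 3.163 1.374
vertex 0.06 3.285 2.987
endloop
endfacet
facet normal 0.290 0.072 0.954
outer loop
vertex -0.247 3.711 3.048
vertex 0.06 3.285 2.987
vertex 0.325 3.821 2.866
endloop
endfacet
facet normal -0.290 -0.071 -0.954
outer loop
vertex -0.429 3.163 1.374
vertex -0.165 3.699 1.254
vertex 0.077 3.14 1.222
endloop
endfacet
facet normal -0.021 -0.996 0.082
outer loop
vertex -0.429 3.163 1.374
vertex 0.077 3.14 1.222
vertex 0.06 3.285 2.987
endloop
endfacet
facet normal -0.021 -0.996 0.082
outer loop
vertex 0.06 3.285 2.987
vertex 0.077 3.14 1.222
vertex 0.567 3.262 2.835
endloop
endfacet
facet normal 0.289 0.072 0.954
outer loop
vertex 0.06 3.285 2.987
vertex 0.567 3.262 2.835
vertex 0.325 3.821 2.866
endloop
endfacet
facet normal -0.290 -0.071 -0.954
outer loop
vertex 0.077 3.14 1.222
vertex -0.165 3.699 1.254
vertex 0.401 3.538 1.094
endloop
endfacet
facet normal 0.736 -0.655 -0.174
outer loop
vertex 0.077 3.14 1.222
vertex 0.401 3.538 1.094
vertex 0.567 3.262 2.835
endloop
endfacet
facet normal 0.736 -0.655 -0.174
outer loop
vertex 0.567 3.262 2.835
vertex 0.401 3.538 1.094
vertex 0.891 3.66 2.707
endloop
endfacet
facet normal 0.289 0.072 0.955
outer loop
vertex 0.567 3.262 2.835
vertex 0.891 3.66 2.707
vertex 0.325 3.821 2.866
endloop
endfacet
facet normal 0.409 0.241 -0.880
outer loop
vertex 4.998 4.029 -1.907
vertex 4.336 4.191 -2.17
vertex 4.81 4.63 -1.83
endloop
endfacet
facet normal 0.675 0.118 0.728
outer loop
vertex 4.998 4.029 -1.907
vertex 4.81 4.63 -1.83
vertex 3.584 3.749 -0.55
endloop
endfacet
facet normal 0.410 0.239 -0.880
outer loop
vertex 4.81 4.63 -1.83
vertex 4.336 4.191 -2.17
vertex 4.266 4.899 -2.01
endloop
endfacet
facet normal 0.150 0.741 0.654
outer loop
vertex 4.81 4.63 -1.83
vertex 4.266 4.899 -2.01
vertex 3.584 3.749 -0.55
endloop
endfacet
facet normal 0.409 0.239 -0.881
outer loop
vertex 4.266 4.899 -2.01
vertex 4.336 4.191 -2.17
vertex 3.774 4.635 -2.31
endloop
endfacet
facet normal -0.590 0.745 0.311
outer loop
vertex 4.266 4.899 -2.01
vertex 3.774 4.635 -2.31
vertex 3.584 3.749 -0.55
endloop
endfacet
facet normal 0.409 0.240 -0.880
outer loop
vertex 3.774 4.635 -2.31
vertex 4.336 4.191 -2.17
vertex 3.706 4.036 -2.505
endloop
endfacet
facet normal -0.991 0.127 -0.043
outer loop
vertex 3.774 4.635 -2.31
vertex 3.706 4.036 -2.505
vertex 3.584 3.749 -0.55
endloop
endfacet
facet normal 0.409 0.240 -0.880
outer loop
vertex 3.706 4.036 -2.505
vertex 4.336 4.191 -2.17
vertex 4.112 3.554 -2.448
endloop
endfacet
facet normal -0.749 -0.647 -0.142
outer loop
vertex 3.706 4.036 -2.505
vertex 4.112 3.554 -2.448
vertex 3.584 3.749 -0.55
endloop
endfacet
facet normal 0.410 0.240 -0.880
outer loop
vertex 4.112 3.554 -2.448
vertex 4.336 4.191 -2.17
vertex 4.687 3.55 -2.181
endloop
endfacet
facet normal -0.048 -0.995 0.089
outer loop
vertex 4.112 3.554 -2.448
vertex 4.687 3.55 -2.181
vertex 3.584 3.749 -0.55
endloop
endfacet
facet normal 0.408 0.239 -0.881
outer loop
vertex 4.687 3.55 -2.181
vertex 4.336 4.191 -2.17
vertex 4.998 4.029 -1.907
endloop
endfacet
facet normal 0.587 -0.654 0.477
outer loop
vertex 4.687 3.55 -2.181
vertex 4.998 4.029 -1.907
vertex 3.584 3.749 -0.55
endloop
endfacet

endsolid
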